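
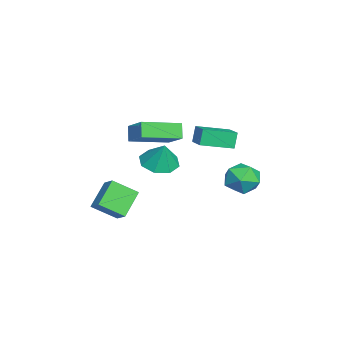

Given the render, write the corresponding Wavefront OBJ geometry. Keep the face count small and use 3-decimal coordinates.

v -2.551 -2.044 1.235
v -1.439 -1.374 2.044
v -3.313 -0.295 0.832
v -2.201 0.376 1.641
v -2.059 -1.996 0.519
v -0.947 -1.325 1.328
v -2.821 -0.246 0.116
v -1.709 0.424 0.925
v 0.002 -2.358 -3.292
v 0.136 -3.511 -2.511
v -1.056 -1.833 -2.336
v -0.922 -2.986 -1.554
v 0.642 -1.954 -2.806
v 0.776 -3.107 -2.024
v -0.416 -1.429 -1.849
v -0.282 -2.582 -1.068
v 0.465 -0.469 0.563
v 0.996 -1.208 0.54
v 0.875 -0.211 1.737
v 1.32 -0.639 0.302
v 1.144 0.029 0.217
v 0.57 0.406 0.334
v -0.065 0.27 0.586
v -0.39 -0.299 0.824
v -0.213 -0.967 0.909
v 0.361 -1.344 0.791
v -1.634 3.17 -1.356
v -0.923 3.695 -1.723
v -0.637 2.505 -0.377
v 0.074 3.03 -0.744
v -0.613 3.45 -0.227
v -1.229 3.861 -0.832
v -0.331 2.339 -1.268
v -0.947 2.75 -1.873
v -0.118 3.181 -1.669
v -0.292 3.868 -1.025
v -1.268 2.332 -1.075
v -1.442 3.019 -0.431
v -0.913 0.892 1.131
v -1.202 1.016 1.952
v -1.311 2.376 0.765
v -1.601 2.501 1.587
v 0.161 1.259 1.453
v -0.129 1.384 2.275
v -0.238 2.744 1.088
v -0.527 2.868 1.909
f 2 4 1
f 5 2 1
f 1 4 3
f 3 5 1
f 2 8 4
f 6 2 5
f 6 8 2
f 4 8 3
f 7 5 3
f 3 8 7
f 7 6 5
f 8 6 7
f 10 12 9
f 13 10 9
f 9 12 11
f 11 13 9
f 10 16 12
f 14 10 13
f 14 16 10
f 12 16 11
f 15 13 11
f 11 16 15
f 15 14 13
f 16 14 15
f 18 17 20
f 18 20 19
f 20 17 21
f 20 21 19
f 21 17 22
f 21 22 19
f 22 17 23
f 22 23 19
f 23 17 24
f 23 24 19
f 24 17 25
f 24 25 19
f 25 17 26
f 25 26 19
f 26 17 18
f 26 18 19
f 27 38 32
f 27 32 28
f 27 28 34
f 27 34 37
f 27 37 38
f 28 32 36
f 32 38 31
f 38 37 29
f 37 34 33
f 34 28 35
f 30 36 31
f 30 31 29
f 30 29 33
f 30 33 35
f 30 35 36
f 31 36 32
f 29 31 38
f 33 29 37
f 35 33 34
f 36 35 28
f 40 42 39
f 43 40 39
f 39 42 41
f 41 43 39
f 40 46 42
f 44 40 43
f 44 46 40
f 42 46 41
f 45 43 41
f 41 46 45
f 45 44 43
f 46 44 45



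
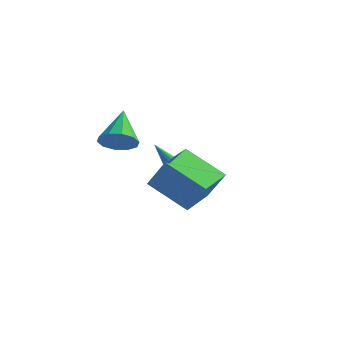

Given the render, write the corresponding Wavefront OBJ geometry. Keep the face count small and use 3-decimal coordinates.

v -0.162 3.254 -1.138
v 0.321 2.948 -0.873
v -1.378 2.886 0.658
v 0.359 3.259 -0.784
v 0.258 3.569 -0.789
v 0.044 3.795 -0.887
v -0.225 3.875 -1.053
v -0.477 3.79 -1.242
v -0.645 3.561 -1.402
v -0.683 3.249 -1.492
v -0.581 2.94 -1.487
v -0.367 2.714 -1.388
v -0.098 2.633 -1.222
v 0.154 2.719 -1.034
v -1.313 -0.303 2.141
v -0.556 -0.357 2.586
v -1.867 1.143 3.259
v -0.484 -0.01 2.173
v -0.729 0.225 1.748
v -1.197 0.258 1.473
v -1.709 0.077 1.453
v -2.07 -0.249 1.696
v -2.142 -0.596 2.109
v -1.897 -0.831 2.534
v -1.429 -0.864 2.809
v -0.917 -0.683 2.829
v 1.477 -2.918 1.524
v 2.283 -2.947 2.883
v 1.482 -1.209 1.558
v 2.288 -1.238 2.916
v 3.232 -2.902 0.484
v 4.038 -2.931 1.842
v 3.237 -1.193 0.517
v 4.043 -1.222 1.876
f 2 1 4
f 2 4 3
f 4 1 5
f 4 5 3
f 5 1 6
f 5 6 3
f 6 1 7
f 6 7 3
f 7 1 8
f 7 8 3
f 8 1 9
f 8 9 3
f 9 1 10
f 9 10 3
f 10 1 11
f 10 11 3
f 11 1 12
f 11 12 3
f 12 1 13
f 12 13 3
f 13 1 14
f 13 14 3
f 14 1 2
f 14 2 3
f 16 15 18
f 16 18 17
f 18 15 19
f 18 19 17
f 19 15 20
f 19 20 17
f 20 15 21
f 20 21 17
f 21 15 22
f 21 22 17
f 22 15 23
f 22 23 17
f 23 15 24
f 23 24 17
f 24 15 25
f 24 25 17
f 25 15 26
f 25 26 17
f 26 15 16
f 26 16 17
f 28 30 27
f 31 28 27
f 27 30 29
f 29 31 27
f 28 34 30
f 32 28 31
f 32 34 28
f 30 34 29
f 33 31 29
f 29 34 33
f 33 32 31
f 34 32 33



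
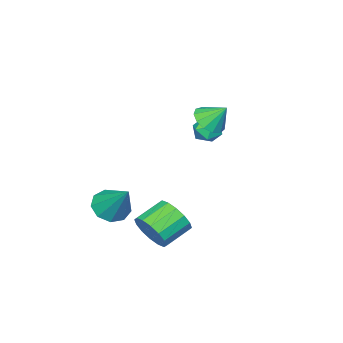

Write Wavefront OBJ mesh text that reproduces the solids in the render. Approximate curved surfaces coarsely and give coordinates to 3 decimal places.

v 2.728 -1.104 -3.857
v 3.417 -1.46 -3.709
v 3.052 0.084 -2.503
v 3.487 -1.066 -4.072
v 3.202 -0.689 -4.334
v 2.695 -0.507 -4.373
v 2.203 -0.604 -4.17
v 1.957 -0.935 -3.821
v 2.072 -1.345 -3.489
v 2.494 -1.642 -3.329
v 3.025 -1.688 -3.416
v -0.78 0.521 -0.219
v -0.09 0.51 -0.015
v -1 1.159 0.559
v -0.127 0.817 -0.278
v -0.371 1.03 -0.522
v -0.745 1.081 -0.669
v -1.131 0.954 -0.674
v -1.405 0.69 -0.534
v -1.48 0.371 -0.294
v -1.334 0.101 -0.03
v -1.011 -0.037 0.174
v -0.615 0.003 0.254
v -0.272 0.207 0.183
v -1.997 -0.033 -1.412
v -1.592 0.451 -1.3
v -1.268 -0.711 -1.12
v -0.863 -0.227 -1.008
v -1.374 -0.311 -0.63
v -1.825 0.108 -0.811
v -1.035 -0.368 -1.609
v -1.486 0.051 -1.79
v -0.997 0.244 -1.422
v -1.207 0.28 -0.817
v -1.653 -0.54 -1.603
v -1.863 -0.504 -0.998
v 3.672 1.696 -3.668
v 4.034 2.055 -3.026
v 2.95 2.262 -2.53
v 2.588 1.904 -3.172
v 3.967 2.369 -3.303
v 2.883 2.576 -2.807
v 3.821 2.503 -3.679
v 2.737 2.71 -3.183
v 3.635 2.42 -4.051
v 2.551 2.628 -3.555
v 3.459 2.144 -4.321
v 2.375 2.351 -3.825
v 3.34 1.748 -4.416
v 2.256 1.955 -3.92
v 3.31 1.338 -4.31
v 2.226 1.545 -3.814
v 3.377 1.024 -4.033
v 2.293 1.231 -3.537
v 3.523 0.89 -3.657
v 2.439 1.097 -3.161
v 3.709 0.972 -3.285
v 2.625 1.18 -2.789
v 3.885 1.249 -3.015
v 2.801 1.456 -2.519
v 4.004 1.645 -2.92
v 2.92 1.852 -2.424
f 2 1 4
f 2 4 3
f 4 1 5
f 4 5 3
f 5 1 6
f 5 6 3
f 6 1 7
f 6 7 3
f 7 1 8
f 7 8 3
f 8 1 9
f 8 9 3
f 9 1 10
f 9 10 3
f 10 1 11
f 10 11 3
f 11 1 2
f 11 2 3
f 13 12 15
f 13 15 14
f 15 12 16
f 15 16 14
f 16 12 17
f 16 17 14
f 17 12 18
f 17 18 14
f 18 12 19
f 18 19 14
f 19 12 20
f 19 20 14
f 20 12 21
f 20 21 14
f 21 12 22
f 21 22 14
f 22 12 23
f 22 23 14
f 23 12 24
f 23 24 14
f 24 12 13
f 24 13 14
f 25 36 30
f 25 30 26
f 25 26 32
f 25 32 35
f 25 35 36
f 26 30 34
f 30 36 29
f 36 35 27
f 35 32 31
f 32 26 33
f 28 34 29
f 28 29 27
f 28 27 31
f 28 31 33
f 28 33 34
f 29 34 30
f 27 29 36
f 31 27 35
f 33 31 32
f 34 33 26
f 38 37 41
f 38 41 39
f 39 41 42
f 39 42 40
f 41 37 43
f 41 43 42
f 42 43 44
f 42 44 40
f 43 37 45
f 43 45 44
f 44 45 46
f 44 46 40
f 45 37 47
f 45 47 46
f 46 47 48
f 46 48 40
f 47 37 49
f 47 49 48
f 48 49 50
f 48 50 40
f 49 37 51
f 49 51 50
f 50 51 52
f 50 52 40
f 51 37 53
f 51 53 52
f 52 53 54
f 52 54 40
f 53 37 55
f 53 55 54
f 54 55 56
f 54 56 40
f 55 37 57
f 55 57 56
f 56 57 58
f 56 58 40
f 57 37 59
f 57 59 58
f 58 59 60
f 58 60 40
f 59 37 61
f 59 61 60
f 60 61 62
f 60 62 40
f 61 37 38
f 61 38 62
f 62 38 39
f 62 39 40



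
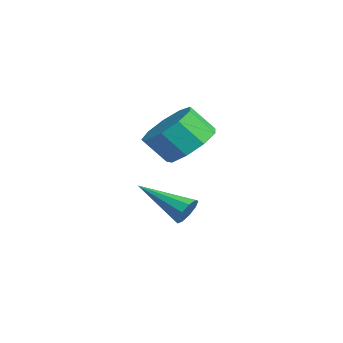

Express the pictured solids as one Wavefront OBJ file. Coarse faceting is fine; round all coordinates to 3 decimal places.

v 1.789 4.17 3.278
v 2.741 4.287 3.68
v 2.442 3.548 4.604
v 1.491 3.43 4.202
v 2.305 4.786 3.938
v 2.006 4.047 4.862
v 1.627 4.997 3.888
v 1.328 4.257 4.811
v 1.025 4.82 3.552
v 0.727 4.081 4.475
v 0.781 4.339 3.088
v 0.482 3.6 4.011
v 1.009 3.779 2.713
v 0.71 3.04 3.636
v 1.602 3.401 2.603
v 1.303 2.662 3.526
v 2.282 3.383 2.809
v 1.984 2.644 3.732
v 2.732 3.733 3.234
v 2.434 2.994 4.158
v 0.969 4.284 0.033
v 1.328 4.236 0.498
v -0.289 2.956 0.867
v 1.059 4.53 0.561
v 0.748 4.709 0.377
v 0.54 4.689 0.032
v 0.532 4.479 -0.313
v 0.729 4.178 -0.496
v 1.038 3.927 -0.431
v 1.314 3.842 -0.15
v 1.429 3.964 0.217
f 2 1 5
f 2 5 3
f 3 5 6
f 3 6 4
f 5 1 7
f 5 7 6
f 6 7 8
f 6 8 4
f 7 1 9
f 7 9 8
f 8 9 10
f 8 10 4
f 9 1 11
f 9 11 10
f 10 11 12
f 10 12 4
f 11 1 13
f 11 13 12
f 12 13 14
f 12 14 4
f 13 1 15
f 13 15 14
f 14 15 16
f 14 16 4
f 15 1 17
f 15 17 16
f 16 17 18
f 16 18 4
f 17 1 19
f 17 19 18
f 18 19 20
f 18 20 4
f 19 1 2
f 19 2 20
f 20 2 3
f 20 3 4
f 22 21 24
f 22 24 23
f 24 21 25
f 24 25 23
f 25 21 26
f 25 26 23
f 26 21 27
f 26 27 23
f 27 21 28
f 27 28 23
f 28 21 29
f 28 29 23
f 29 21 30
f 29 30 23
f 30 21 31
f 30 31 23
f 31 21 22
f 31 22 23



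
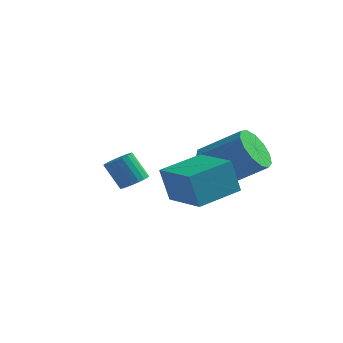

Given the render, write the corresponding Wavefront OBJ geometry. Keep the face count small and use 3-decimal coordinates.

v -1.577 1.148 -2.836
v -1.169 0.705 -2.568
v -1.914 0.728 -1.395
v -2.323 1.172 -1.664
v -1.05 0.942 -2.497
v -1.795 0.966 -1.324
v -1.022 1.215 -2.485
v -1.768 1.238 -1.312
v -1.091 1.476 -2.534
v -1.836 1.5 -1.361
v -1.244 1.681 -2.635
v -1.989 1.704 -1.462
v -1.454 1.793 -2.771
v -2.199 1.817 -1.598
v -1.685 1.794 -2.918
v -2.431 1.818 -1.745
v -1.898 1.684 -3.051
v -2.644 1.707 -1.878
v -2.056 1.48 -3.147
v -2.801 1.504 -1.974
v -2.13 1.22 -3.189
v -2.876 1.243 -2.016
v -2.109 0.947 -3.171
v -2.855 0.97 -1.998
v -1.996 0.709 -3.094
v -2.742 0.732 -1.921
v -1.811 0.546 -2.973
v -2.556 0.57 -1.8
v -1.585 0.488 -2.828
v -2.331 0.512 -1.655
v -1.358 0.545 -2.685
v -2.103 0.568 -1.512
v 0.855 -0.866 -2.55
v 0.484 -0.991 -1.009
v 1.833 0.826 -2.177
v 1.462 0.702 -0.636
v 2.558 -1.922 -2.224
v 2.187 -2.046 -0.683
v 3.536 -0.229 -1.851
v 3.165 -0.354 -0.31
v 1.328 2.211 -1.909
v 1.956 1.985 -2.757
v 3.68 2.282 -1.56
v 3.052 2.509 -0.711
v 1.861 2.586 -2.77
v 3.585 2.883 -1.573
v 1.597 3.068 -2.509
v 3.321 3.365 -1.312
v 1.247 3.278 -2.057
v 2.971 3.575 -0.86
v 0.923 3.149 -1.559
v 2.647 3.447 -0.361
v 0.728 2.723 -1.171
v 2.452 3.02 0.026
v 0.723 2.134 -1.018
v 2.447 2.432 0.18
v 0.91 1.57 -1.147
v 2.634 1.867 0.05
v 1.23 1.209 -1.518
v 2.954 1.506 -0.321
v 1.581 1.167 -2.013
v 3.305 1.464 -0.816
v 1.852 1.456 -2.475
v 3.576 1.753 -1.278
f 2 1 5
f 2 5 3
f 3 5 6
f 3 6 4
f 5 1 7
f 5 7 6
f 6 7 8
f 6 8 4
f 7 1 9
f 7 9 8
f 8 9 10
f 8 10 4
f 9 1 11
f 9 11 10
f 10 11 12
f 10 12 4
f 11 1 13
f 11 13 12
f 12 13 14
f 12 14 4
f 13 1 15
f 13 15 14
f 14 15 16
f 14 16 4
f 15 1 17
f 15 17 16
f 16 17 18
f 16 18 4
f 17 1 19
f 17 19 18
f 18 19 20
f 18 20 4
f 19 1 21
f 19 21 20
f 20 21 22
f 20 22 4
f 21 1 23
f 21 23 22
f 22 23 24
f 22 24 4
f 23 1 25
f 23 25 24
f 24 25 26
f 24 26 4
f 25 1 27
f 25 27 26
f 26 27 28
f 26 28 4
f 27 1 29
f 27 29 28
f 28 29 30
f 28 30 4
f 29 1 31
f 29 31 30
f 30 31 32
f 30 32 4
f 31 1 2
f 31 2 32
f 32 2 3
f 32 3 4
f 34 36 33
f 37 34 33
f 33 36 35
f 35 37 33
f 34 40 36
f 38 34 37
f 38 40 34
f 36 40 35
f 39 37 35
f 35 40 39
f 39 38 37
f 40 38 39
f 42 41 45
f 42 45 43
f 43 45 46
f 43 46 44
f 45 41 47
f 45 47 46
f 46 47 48
f 46 48 44
f 47 41 49
f 47 49 48
f 48 49 50
f 48 50 44
f 49 41 51
f 49 51 50
f 50 51 52
f 50 52 44
f 51 41 53
f 51 53 52
f 52 53 54
f 52 54 44
f 53 41 55
f 53 55 54
f 54 55 56
f 54 56 44
f 55 41 57
f 55 57 56
f 56 57 58
f 56 58 44
f 57 41 59
f 57 59 58
f 58 59 60
f 58 60 44
f 59 41 61
f 59 61 60
f 60 61 62
f 60 62 44
f 61 41 63
f 61 63 62
f 62 63 64
f 62 64 44
f 63 41 42
f 63 42 64
f 64 42 43
f 64 43 44



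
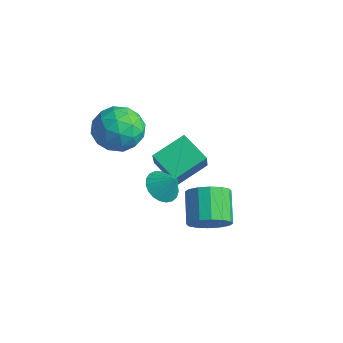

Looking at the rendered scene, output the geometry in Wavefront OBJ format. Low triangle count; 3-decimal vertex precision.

v -2.409 -0.601 -3.216
v -2.183 0.928 -2.559
v -1.076 -0.506 -3.898
v -0.85 1.024 -3.241
v -1.61 -1.344 -1.759
v -1.384 0.186 -1.102
v -0.277 -1.248 -2.441
v -0.051 0.281 -1.784
v 2.82 -2.038 -2.702
v 3.517 -1.534 -2.346
v 2.476 -0.718 -1.463
v 1.78 -1.222 -1.818
v 3.375 -1.292 -2.737
v 2.334 -0.476 -1.854
v 3.084 -1.25 -3.119
v 2.044 -0.434 -2.236
v 2.723 -1.419 -3.388
v 1.682 -0.603 -2.505
v 2.388 -1.753 -3.474
v 1.347 -0.937 -2.591
v 2.168 -2.164 -3.353
v 1.128 -1.348 -2.47
v 2.124 -2.542 -3.057
v 1.083 -1.726 -2.174
v 2.266 -2.784 -2.666
v 1.225 -1.968 -1.783
v 2.556 -2.826 -2.284
v 1.516 -2.01 -1.401
v 2.918 -2.657 -2.015
v 1.877 -1.841 -1.132
v 3.253 -2.323 -1.929
v 2.212 -1.507 -1.046
v 3.472 -1.912 -2.05
v 2.432 -1.096 -1.167
v -2.489 -1.791 -0.314
v -1.605 -1.697 0.475
v -2.755 -3.623 0.205
v -1.871 -3.529 0.994
v -2.891 -2.945 1.171
v -2.727 -1.813 0.85
v -1.633 -3.507 -0.17
v -1.469 -2.375 -0.491
v -1.077 -2.757 0.564
v -1.854 -2.409 1.393
v -2.506 -2.911 -0.713
v -3.283 -2.563 0.116
v -2.024 -1.583 0.035
v -2.336 -3.737 0.645
v -2.936 -3.394 0.749
v -2.417 -3.338 1.212
v -2.683 -1.651 0.256
v -2.163 -1.596 0.719
v -2.919 -2.329 1.128
v -2.197 -3.724 -0.039
v -1.677 -3.669 0.424
v -1.943 -1.982 -0.532
v -1.424 -1.926 -0.069
v -1.441 -2.991 -0.448
v -1.194 -2.151 0.551
v -1.35 -3.228 0.856
v -1.21 -3.215 0.172
v -1.113 -2.55 -0.017
v -1.65 -1.946 1.038
v -1.807 -3.023 1.343
v -2.406 -2.68 1.447
v -2.31 -2.015 1.259
v -1.34 -2.57 1.09
v -2.553 -2.297 -0.663
v -2.71 -3.374 -0.358
v -2.05 -3.305 -0.579
v -1.954 -2.64 -0.767
v -3.01 -2.092 -0.176
v -3.166 -3.169 0.129
v -3.247 -2.77 0.697
v -3.15 -2.105 0.508
v -3.02 -2.75 -0.41
v 1.383 -3.291 -0.573
v 1.896 -2.97 -1.08
v 1.997 -3.029 0.213
v 1.7 -2.715 -1.012
v 1.449 -2.56 -0.867
v 1.187 -2.532 -0.671
v 0.958 -2.634 -0.459
v 0.803 -2.851 -0.266
v 0.749 -3.143 -0.126
v 0.804 -3.46 -0.063
v 0.959 -3.749 -0.089
v 1.188 -3.958 -0.198
v 1.45 -4.052 -0.372
v 1.701 -4.014 -0.58
v 1.897 -3.851 -0.787
v 2.004 -3.591 -0.958
v 2.004 -3.279 -1.061
f 2 4 1
f 5 2 1
f 1 4 3
f 3 5 1
f 2 8 4
f 6 2 5
f 6 8 2
f 4 8 3
f 7 5 3
f 3 8 7
f 7 6 5
f 8 6 7
f 10 9 13
f 10 13 11
f 11 13 14
f 11 14 12
f 13 9 15
f 13 15 14
f 14 15 16
f 14 16 12
f 15 9 17
f 15 17 16
f 16 17 18
f 16 18 12
f 17 9 19
f 17 19 18
f 18 19 20
f 18 20 12
f 19 9 21
f 19 21 20
f 20 21 22
f 20 22 12
f 21 9 23
f 21 23 22
f 22 23 24
f 22 24 12
f 23 9 25
f 23 25 24
f 24 25 26
f 24 26 12
f 25 9 27
f 25 27 26
f 26 27 28
f 26 28 12
f 27 9 29
f 27 29 28
f 28 29 30
f 28 30 12
f 29 9 31
f 29 31 30
f 30 31 32
f 30 32 12
f 31 9 33
f 31 33 32
f 32 33 34
f 32 34 12
f 33 9 10
f 33 10 34
f 34 10 11
f 34 11 12
f 35 72 51
f 72 46 75
f 51 75 40
f 72 75 51
f 35 51 47
f 51 40 52
f 47 52 36
f 51 52 47
f 35 47 56
f 47 36 57
f 56 57 42
f 47 57 56
f 35 56 68
f 56 42 71
f 68 71 45
f 56 71 68
f 35 68 72
f 68 45 76
f 72 76 46
f 68 76 72
f 36 52 63
f 52 40 66
f 63 66 44
f 52 66 63
f 40 75 53
f 75 46 74
f 53 74 39
f 75 74 53
f 46 76 73
f 76 45 69
f 73 69 37
f 76 69 73
f 45 71 70
f 71 42 58
f 70 58 41
f 71 58 70
f 42 57 62
f 57 36 59
f 62 59 43
f 57 59 62
f 38 64 50
f 64 44 65
f 50 65 39
f 64 65 50
f 38 50 48
f 50 39 49
f 48 49 37
f 50 49 48
f 38 48 55
f 48 37 54
f 55 54 41
f 48 54 55
f 38 55 60
f 55 41 61
f 60 61 43
f 55 61 60
f 38 60 64
f 60 43 67
f 64 67 44
f 60 67 64
f 39 65 53
f 65 44 66
f 53 66 40
f 65 66 53
f 37 49 73
f 49 39 74
f 73 74 46
f 49 74 73
f 41 54 70
f 54 37 69
f 70 69 45
f 54 69 70
f 43 61 62
f 61 41 58
f 62 58 42
f 61 58 62
f 44 67 63
f 67 43 59
f 63 59 36
f 67 59 63
f 78 77 80
f 78 80 79
f 80 77 81
f 80 81 79
f 81 77 82
f 81 82 79
f 82 77 83
f 82 83 79
f 83 77 84
f 83 84 79
f 84 77 85
f 84 85 79
f 85 77 86
f 85 86 79
f 86 77 87
f 86 87 79
f 87 77 88
f 87 88 79
f 88 77 89
f 88 89 79
f 89 77 90
f 89 90 79
f 90 77 91
f 90 91 79
f 91 77 92
f 91 92 79
f 92 77 93
f 92 93 79
f 93 77 78
f 93 78 79



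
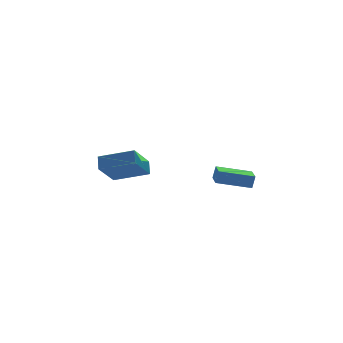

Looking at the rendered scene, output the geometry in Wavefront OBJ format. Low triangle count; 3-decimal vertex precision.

v -4.633 2.032 -2.02
v -4.343 2.673 -1.411
v -3.365 2.803 -3.435
v -3.075 3.443 -2.826
v -3.125 0.737 -1.374
v -2.835 1.377 -0.765
v -1.857 1.507 -2.789
v -1.567 2.148 -2.18
v 1.833 0.916 -4.056
v 2.056 0.962 -3.258
v 2.348 2.113 -4.269
v 2.571 2.158 -3.471
v 3.629 0.062 -4.509
v 3.852 0.107 -3.711
v 4.144 1.258 -4.722
v 4.367 1.304 -3.924
f 2 4 1
f 5 2 1
f 1 4 3
f 3 5 1
f 2 8 4
f 6 2 5
f 6 8 2
f 4 8 3
f 7 5 3
f 3 8 7
f 7 6 5
f 8 6 7
f 10 12 9
f 13 10 9
f 9 12 11
f 11 13 9
f 10 16 12
f 14 10 13
f 14 16 10
f 12 16 11
f 15 13 11
f 11 16 15
f 15 14 13
f 16 14 15



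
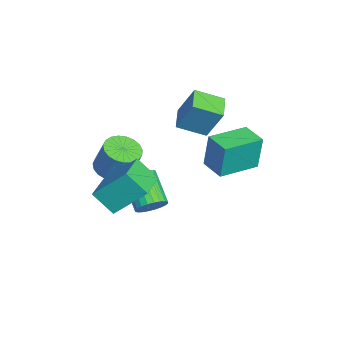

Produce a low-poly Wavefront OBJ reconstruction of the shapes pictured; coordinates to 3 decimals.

v 0.482 -1.104 -2.534
v 0.804 -0.706 -1.907
v -0.66 -1.237 -0.818
v -0.982 -1.636 -1.446
v 0.625 -0.48 -2.038
v -0.839 -1.012 -0.949
v 0.424 -0.35 -2.244
v -1.04 -0.882 -1.156
v 0.232 -0.335 -2.495
v -1.232 -0.866 -1.407
v 0.078 -0.437 -2.751
v -1.386 -0.968 -1.663
v -0.014 -0.64 -2.975
v -1.478 -1.171 -1.887
v -0.031 -0.914 -3.131
v -1.495 -1.446 -2.043
v 0.03 -1.217 -3.197
v -1.434 -1.749 -2.109
v 0.16 -1.503 -3.162
v -1.304 -2.034 -2.073
v 0.339 -1.728 -3.031
v -1.125 -2.26 -1.942
v 0.54 -1.858 -2.824
v -0.924 -2.39 -1.736
v 0.732 -1.874 -2.573
v -0.732 -2.405 -1.485
v 0.886 -1.772 -2.317
v -0.578 -2.303 -1.229
v 0.978 -1.569 -2.093
v -0.486 -2.1 -1.005
v 0.995 -1.294 -1.937
v -0.469 -1.826 -0.849
v 0.934 -0.991 -1.871
v -0.53 -1.523 -0.783
v 1.551 -2.338 -1.002
v 1.096 -3.268 -0.001
v 1.724 -0.822 0.484
v 1.27 -1.752 1.485
v 3.29 -2.848 -0.685
v 2.836 -3.778 0.316
v 3.464 -1.332 0.801
v 3.009 -2.262 1.802
v -1.249 -2.887 -1.024
v -0.375 -3.242 -1.138
v 0.043 -2.728 0.471
v -0.831 -2.373 0.584
v -0.331 -2.872 -1.268
v 0.087 -2.357 0.341
v -0.446 -2.504 -1.356
v -0.027 -1.99 0.253
v -0.699 -2.203 -1.386
v -0.281 -1.688 0.222
v -1.047 -2.019 -1.354
v -0.629 -1.505 0.254
v -1.431 -1.986 -1.265
v -1.012 -1.472 0.344
v -1.783 -2.109 -1.134
v -1.364 -1.595 0.474
v -2.043 -2.366 -0.985
v -1.624 -1.852 0.624
v -2.165 -2.714 -0.842
v -1.747 -2.199 0.767
v -2.129 -3.091 -0.73
v -1.711 -2.576 0.878
v -1.941 -3.433 -0.67
v -1.523 -2.919 0.939
v -1.634 -3.681 -0.671
v -1.215 -3.166 0.938
v -1.259 -3.791 -0.733
v -0.841 -3.277 0.876
v -0.884 -3.745 -0.845
v -0.465 -3.231 0.764
v -0.571 -3.551 -0.988
v -0.152 -3.037 0.62
v -2.415 0.204 2.08
v -1.971 0.954 3.791
v -2.394 1.621 1.453
v -1.95 2.371 3.164
v -1.17 0.069 1.816
v -0.726 0.819 3.527
v -1.149 1.486 1.189
v -0.705 2.236 2.9
v 1.757 1.208 1.447
v 1.752 1.413 3.266
v 0.662 2.953 1.247
v 0.657 3.158 3.066
v 2.843 1.882 1.374
v 2.838 2.087 3.193
v 1.748 3.627 1.174
v 1.743 3.832 2.993
f 2 1 5
f 2 5 3
f 3 5 6
f 3 6 4
f 5 1 7
f 5 7 6
f 6 7 8
f 6 8 4
f 7 1 9
f 7 9 8
f 8 9 10
f 8 10 4
f 9 1 11
f 9 11 10
f 10 11 12
f 10 12 4
f 11 1 13
f 11 13 12
f 12 13 14
f 12 14 4
f 13 1 15
f 13 15 14
f 14 15 16
f 14 16 4
f 15 1 17
f 15 17 16
f 16 17 18
f 16 18 4
f 17 1 19
f 17 19 18
f 18 19 20
f 18 20 4
f 19 1 21
f 19 21 20
f 20 21 22
f 20 22 4
f 21 1 23
f 21 23 22
f 22 23 24
f 22 24 4
f 23 1 25
f 23 25 24
f 24 25 26
f 24 26 4
f 25 1 27
f 25 27 26
f 26 27 28
f 26 28 4
f 27 1 29
f 27 29 28
f 28 29 30
f 28 30 4
f 29 1 31
f 29 31 30
f 30 31 32
f 30 32 4
f 31 1 33
f 31 33 32
f 32 33 34
f 32 34 4
f 33 1 2
f 33 2 34
f 34 2 3
f 34 3 4
f 36 38 35
f 39 36 35
f 35 38 37
f 37 39 35
f 36 42 38
f 40 36 39
f 40 42 36
f 38 42 37
f 41 39 37
f 37 42 41
f 41 40 39
f 42 40 41
f 44 43 47
f 44 47 45
f 45 47 48
f 45 48 46
f 47 43 49
f 47 49 48
f 48 49 50
f 48 50 46
f 49 43 51
f 49 51 50
f 50 51 52
f 50 52 46
f 51 43 53
f 51 53 52
f 52 53 54
f 52 54 46
f 53 43 55
f 53 55 54
f 54 55 56
f 54 56 46
f 55 43 57
f 55 57 56
f 56 57 58
f 56 58 46
f 57 43 59
f 57 59 58
f 58 59 60
f 58 60 46
f 59 43 61
f 59 61 60
f 60 61 62
f 60 62 46
f 61 43 63
f 61 63 62
f 62 63 64
f 62 64 46
f 63 43 65
f 63 65 64
f 64 65 66
f 64 66 46
f 65 43 67
f 65 67 66
f 66 67 68
f 66 68 46
f 67 43 69
f 67 69 68
f 68 69 70
f 68 70 46
f 69 43 71
f 69 71 70
f 70 71 72
f 70 72 46
f 71 43 73
f 71 73 72
f 72 73 74
f 72 74 46
f 73 43 44
f 73 44 74
f 74 44 45
f 74 45 46
f 76 78 75
f 79 76 75
f 75 78 77
f 77 79 75
f 76 82 78
f 80 76 79
f 80 82 76
f 78 82 77
f 81 79 77
f 77 82 81
f 81 80 79
f 82 80 81
f 84 86 83
f 87 84 83
f 83 86 85
f 85 87 83
f 84 90 86
f 88 84 87
f 88 90 84
f 86 90 85
f 89 87 85
f 85 90 89
f 89 88 87
f 90 88 89



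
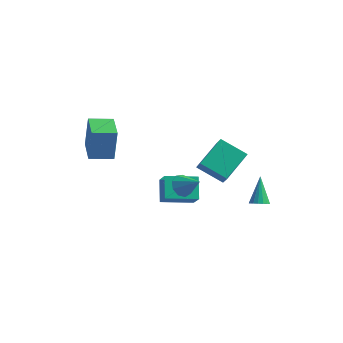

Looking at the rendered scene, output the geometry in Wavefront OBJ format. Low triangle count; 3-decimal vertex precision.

v 0.997 -1.256 -1.074
v 1.41 -1.126 -1.611
v 2.023 -1.424 -0.326
v 1.31 -0.725 -1.384
v 1.064 -0.572 -1.011
v 0.787 -0.739 -0.668
v 0.608 -1.148 -0.514
v 0.611 -1.607 -0.623
v 0.795 -1.902 -0.942
v 1.074 -1.895 -1.323
v 1.317 -1.588 -1.587
v 3.573 2.663 -4.346
v 3.901 2.355 -4.03
v 3.187 3.637 -2.994
v 4.06 2.544 -4.12
v 4.108 2.76 -4.263
v 4.033 2.954 -4.424
v 3.853 3.081 -4.567
v 3.608 3.113 -4.66
v 3.356 3.041 -4.68
v 3.153 2.883 -4.624
v 3.046 2.674 -4.504
v 3.061 2.463 -4.348
v 3.192 2.297 -4.191
v 3.411 2.216 -4.069
v 3.667 2.236 -4.011
v -3.436 -2.724 0.565
v -3.339 -2.505 2.379
v -4.378 -1.29 0.442
v -4.281 -1.071 2.256
v -2.359 -2.029 0.424
v -2.262 -1.81 2.238
v -3.301 -0.595 0.301
v -3.204 -0.376 2.115
v 0.456 1.635 -1.783
v 0.863 3.278 -0.855
v 1.92 1.713 -2.562
v 2.327 3.356 -1.634
v 0.933 1.044 -0.946
v 1.34 2.687 -0.018
v 2.397 1.122 -1.725
v 2.804 2.765 -0.797
v -0.839 0.012 -3.804
v -0.254 -0.624 -2.888
v -1.302 0.949 -2.858
v -0.716 0.314 -1.942
v 0.616 0.986 -4.058
v 1.202 0.351 -3.142
v 0.154 1.924 -3.112
v 0.739 1.288 -2.196
f 2 1 4
f 2 4 3
f 4 1 5
f 4 5 3
f 5 1 6
f 5 6 3
f 6 1 7
f 6 7 3
f 7 1 8
f 7 8 3
f 8 1 9
f 8 9 3
f 9 1 10
f 9 10 3
f 10 1 11
f 10 11 3
f 11 1 2
f 11 2 3
f 13 12 15
f 13 15 14
f 15 12 16
f 15 16 14
f 16 12 17
f 16 17 14
f 17 12 18
f 17 18 14
f 18 12 19
f 18 19 14
f 19 12 20
f 19 20 14
f 20 12 21
f 20 21 14
f 21 12 22
f 21 22 14
f 22 12 23
f 22 23 14
f 23 12 24
f 23 24 14
f 24 12 25
f 24 25 14
f 25 12 26
f 25 26 14
f 26 12 13
f 26 13 14
f 28 30 27
f 31 28 27
f 27 30 29
f 29 31 27
f 28 34 30
f 32 28 31
f 32 34 28
f 30 34 29
f 33 31 29
f 29 34 33
f 33 32 31
f 34 32 33
f 36 38 35
f 39 36 35
f 35 38 37
f 37 39 35
f 36 42 38
f 40 36 39
f 40 42 36
f 38 42 37
f 41 39 37
f 37 42 41
f 41 40 39
f 42 40 41
f 44 46 43
f 47 44 43
f 43 46 45
f 45 47 43
f 44 50 46
f 48 44 47
f 48 50 44
f 46 50 45
f 49 47 45
f 45 50 49
f 49 48 47
f 50 48 49



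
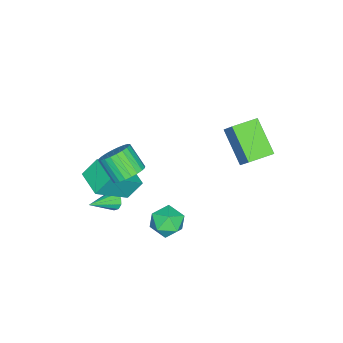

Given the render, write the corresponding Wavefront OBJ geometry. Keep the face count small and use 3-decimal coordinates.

v -0.887 -1.625 -1.594
v -1.383 -1.123 -0.75
v -0.073 -0.559 -1.749
v -0.569 -0.057 -0.905
v 0.489 -2.483 -0.275
v -0.007 -1.981 0.569
v 1.303 -1.417 -0.43
v 0.807 -0.915 0.414
v -0.534 -1.501 -2.917
v -0.251 -1.346 -3.311
v 0.674 -2.099 -2.283
v -0.251 -1.117 -3.095
v -0.359 -1.034 -2.811
v -0.535 -1.13 -2.567
v -0.71 -1.368 -2.457
v -0.818 -1.657 -2.523
v -0.818 -1.886 -2.739
v -0.71 -1.968 -3.023
v -0.534 -1.872 -3.267
v -0.359 -1.635 -3.377
v 1.531 0.368 2.106
v 2.104 -0.092 1.875
v 1.781 -0.949 2.784
v 1.209 -0.488 3.014
v 2.243 0.075 2.082
v 1.92 -0.781 2.991
v 2.274 0.287 2.293
v 1.951 -0.569 3.202
v 2.191 0.512 2.475
v 1.869 -0.345 3.384
v 2.009 0.714 2.601
v 1.686 -0.142 3.51
v 1.753 0.864 2.651
v 1.431 0.007 3.56
v 1.464 0.938 2.619
v 1.141 0.082 3.528
v 1.185 0.926 2.508
v 0.862 0.069 3.417
v 0.959 0.829 2.336
v 0.636 -0.028 3.245
v 0.82 0.661 2.129
v 0.497 -0.195 3.038
v 0.789 0.449 1.918
v 0.466 -0.407 2.827
v 0.871 0.225 1.736
v 0.549 -0.632 2.645
v 1.054 0.022 1.61
v 0.731 -0.834 2.519
v 1.309 -0.127 1.56
v 0.987 -0.984 2.469
v 1.599 -0.202 1.592
v 1.276 -1.058 2.501
v 1.878 -0.189 1.703
v 1.555 -1.046 2.612
v 0.837 2.49 -1.664
v 1.561 2.037 -1.782
v 0.539 1.723 -0.538
v 1.263 1.27 -0.656
v 1.307 2.095 -0.412
v 1.491 2.569 -1.108
v 0.609 1.191 -1.212
v 0.793 1.665 -1.908
v 1.42 1.233 -1.503
v 1.851 1.793 -1.008
v 0.249 1.967 -1.312
v 0.68 2.527 -0.817
v -5.039 3.051 0.802
v -4.625 3.613 1.69
v -4.104 4.266 -0.403
v -3.69 4.828 0.485
v -4.01 2.272 0.815
v -3.596 2.834 1.703
v -3.075 3.487 -0.39
v -2.661 4.049 0.498
f 2 4 1
f 5 2 1
f 1 4 3
f 3 5 1
f 2 8 4
f 6 2 5
f 6 8 2
f 4 8 3
f 7 5 3
f 3 8 7
f 7 6 5
f 8 6 7
f 10 9 12
f 10 12 11
f 12 9 13
f 12 13 11
f 13 9 14
f 13 14 11
f 14 9 15
f 14 15 11
f 15 9 16
f 15 16 11
f 16 9 17
f 16 17 11
f 17 9 18
f 17 18 11
f 18 9 19
f 18 19 11
f 19 9 20
f 19 20 11
f 20 9 10
f 20 10 11
f 22 21 25
f 22 25 23
f 23 25 26
f 23 26 24
f 25 21 27
f 25 27 26
f 26 27 28
f 26 28 24
f 27 21 29
f 27 29 28
f 28 29 30
f 28 30 24
f 29 21 31
f 29 31 30
f 30 31 32
f 30 32 24
f 31 21 33
f 31 33 32
f 32 33 34
f 32 34 24
f 33 21 35
f 33 35 34
f 34 35 36
f 34 36 24
f 35 21 37
f 35 37 36
f 36 37 38
f 36 38 24
f 37 21 39
f 37 39 38
f 38 39 40
f 38 40 24
f 39 21 41
f 39 41 40
f 40 41 42
f 40 42 24
f 41 21 43
f 41 43 42
f 42 43 44
f 42 44 24
f 43 21 45
f 43 45 44
f 44 45 46
f 44 46 24
f 45 21 47
f 45 47 46
f 46 47 48
f 46 48 24
f 47 21 49
f 47 49 48
f 48 49 50
f 48 50 24
f 49 21 51
f 49 51 50
f 50 51 52
f 50 52 24
f 51 21 53
f 51 53 52
f 52 53 54
f 52 54 24
f 53 21 22
f 53 22 54
f 54 22 23
f 54 23 24
f 55 66 60
f 55 60 56
f 55 56 62
f 55 62 65
f 55 65 66
f 56 60 64
f 60 66 59
f 66 65 57
f 65 62 61
f 62 56 63
f 58 64 59
f 58 59 57
f 58 57 61
f 58 61 63
f 58 63 64
f 59 64 60
f 57 59 66
f 61 57 65
f 63 61 62
f 64 63 56
f 68 70 67
f 71 68 67
f 67 70 69
f 69 71 67
f 68 74 70
f 72 68 71
f 72 74 68
f 70 74 69
f 73 71 69
f 69 74 73
f 73 72 71
f 74 72 73



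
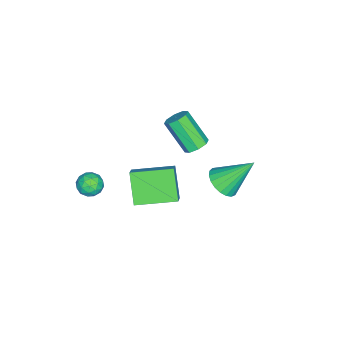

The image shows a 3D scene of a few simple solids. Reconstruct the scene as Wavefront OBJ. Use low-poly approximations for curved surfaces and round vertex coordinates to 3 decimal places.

v -0.805 -2.237 1.209
v -0.081 -2.001 1.809
v -1.685 -0.275 1.498
v -0.961 -0.039 2.098
v 0.181 -1.581 -0.238
v 0.905 -1.345 0.362
v -0.699 0.381 0.051
v 0.025 0.617 0.651
v 0.785 -3.283 1.893
v 1.276 -3.041 2.37
v 1.644 -3.759 1.25
v 2.135 -3.517 1.727
v 1.676 -4.047 1.915
v 1.145 -3.753 2.313
v 1.775 -3.047 1.307
v 1.244 -2.753 1.705
v 1.888 -2.896 2.008
v 1.827 -3.514 2.383
v 1.093 -3.286 1.237
v 1.032 -3.904 1.612
v 0.955 -3.12 2.188
v 1.965 -3.68 1.432
v 1.695 -3.991 1.543
v 1.984 -3.849 1.823
v 0.878 -3.538 2.154
v 1.167 -3.397 2.435
v 1.402 -3.988 2.167
v 1.753 -3.403 1.185
v 2.042 -3.262 1.466
v 0.936 -2.951 1.797
v 1.225 -2.809 2.077
v 1.518 -2.812 1.453
v 1.603 -2.893 2.256
v 2.108 -3.173 1.877
v 1.896 -2.896 1.631
v 1.584 -2.723 1.865
v 1.567 -3.256 2.476
v 2.072 -3.536 2.098
v 1.802 -3.847 2.209
v 1.49 -3.674 2.442
v 1.927 -3.17 2.263
v 0.848 -3.264 1.522
v 1.353 -3.544 1.144
v 1.43 -3.126 1.178
v 1.118 -2.953 1.411
v 0.812 -3.627 1.743
v 1.317 -3.907 1.364
v 1.336 -4.077 1.755
v 1.024 -3.904 1.989
v 0.993 -3.63 1.357
v -0.407 2.744 2.778
v 0.377 3.214 2.674
v -0.993 4.076 4.362
v 0.142 3.397 2.433
v -0.187 3.467 2.252
v -0.555 3.411 2.163
v -0.897 3.241 2.179
v -1.154 2.985 2.299
v -1.282 2.687 2.502
v -1.259 2.399 2.753
v -1.088 2.171 3.008
v -0.799 2.042 3.224
v -0.443 2.034 3.362
v -0.08 2.15 3.4
v 0.226 2.368 3.33
v 0.423 2.651 3.164
v 0.477 2.951 2.932
v -3.409 0.154 1.609
v -2.95 -0.291 1.35
v -3.312 -1.56 2.893
v -3.771 -1.114 3.151
v -2.731 0.054 1.685
v -3.093 -1.215 3.228
v -2.909 0.457 1.975
v -3.271 -0.811 3.518
v -3.38 0.684 2.051
v -3.742 -0.585 3.593
v -3.868 0.6 1.867
v -4.23 -0.669 3.41
v -4.087 0.255 1.532
v -4.449 -1.014 3.075
v -3.909 -0.149 1.242
v -4.271 -1.417 2.785
v -3.438 -0.375 1.167
v -3.8 -1.644 2.709
f 2 4 1
f 5 2 1
f 1 4 3
f 3 5 1
f 2 8 4
f 6 2 5
f 6 8 2
f 4 8 3
f 7 5 3
f 3 8 7
f 7 6 5
f 8 6 7
f 9 46 25
f 46 20 49
f 25 49 14
f 46 49 25
f 9 25 21
f 25 14 26
f 21 26 10
f 25 26 21
f 9 21 30
f 21 10 31
f 30 31 16
f 21 31 30
f 9 30 42
f 30 16 45
f 42 45 19
f 30 45 42
f 9 42 46
f 42 19 50
f 46 50 20
f 42 50 46
f 10 26 37
f 26 14 40
f 37 40 18
f 26 40 37
f 14 49 27
f 49 20 48
f 27 48 13
f 49 48 27
f 20 50 47
f 50 19 43
f 47 43 11
f 50 43 47
f 19 45 44
f 45 16 32
f 44 32 15
f 45 32 44
f 16 31 36
f 31 10 33
f 36 33 17
f 31 33 36
f 12 38 24
f 38 18 39
f 24 39 13
f 38 39 24
f 12 24 22
f 24 13 23
f 22 23 11
f 24 23 22
f 12 22 29
f 22 11 28
f 29 28 15
f 22 28 29
f 12 29 34
f 29 15 35
f 34 35 17
f 29 35 34
f 12 34 38
f 34 17 41
f 38 41 18
f 34 41 38
f 13 39 27
f 39 18 40
f 27 40 14
f 39 40 27
f 11 23 47
f 23 13 48
f 47 48 20
f 23 48 47
f 15 28 44
f 28 11 43
f 44 43 19
f 28 43 44
f 17 35 36
f 35 15 32
f 36 32 16
f 35 32 36
f 18 41 37
f 41 17 33
f 37 33 10
f 41 33 37
f 52 51 54
f 52 54 53
f 54 51 55
f 54 55 53
f 55 51 56
f 55 56 53
f 56 51 57
f 56 57 53
f 57 51 58
f 57 58 53
f 58 51 59
f 58 59 53
f 59 51 60
f 59 60 53
f 60 51 61
f 60 61 53
f 61 51 62
f 61 62 53
f 62 51 63
f 62 63 53
f 63 51 64
f 63 64 53
f 64 51 65
f 64 65 53
f 65 51 66
f 65 66 53
f 66 51 67
f 66 67 53
f 67 51 52
f 67 52 53
f 69 68 72
f 69 72 70
f 70 72 73
f 70 73 71
f 72 68 74
f 72 74 73
f 73 74 75
f 73 75 71
f 74 68 76
f 74 76 75
f 75 76 77
f 75 77 71
f 76 68 78
f 76 78 77
f 77 78 79
f 77 79 71
f 78 68 80
f 78 80 79
f 79 80 81
f 79 81 71
f 80 68 82
f 80 82 81
f 81 82 83
f 81 83 71
f 82 68 84
f 82 84 83
f 83 84 85
f 83 85 71
f 84 68 69
f 84 69 85
f 85 69 70
f 85 70 71



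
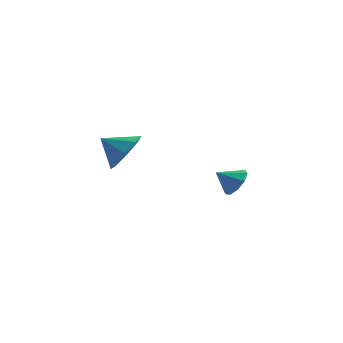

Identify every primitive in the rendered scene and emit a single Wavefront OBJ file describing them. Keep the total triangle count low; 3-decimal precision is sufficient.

v 1.225 -3.025 2.834
v 1.806 -3.321 3.593
v 0.235 -3.195 3.526
v 1.68 -2.566 3.598
v 1.287 -2.08 3.156
v 0.859 -2.147 2.525
v 0.645 -2.729 2.076
v 0.771 -3.484 2.071
v 1.163 -3.97 2.513
v 1.592 -3.903 3.143
v 4.058 1.981 -0.557
v 4.56 1.534 -0.203
v 3.302 1.619 0.057
v 4.534 1.995 0.036
v 4.284 2.449 -0.003
v 3.93 2.685 -0.301
v 3.635 2.591 -0.719
v 3.538 2.212 -1.061
v 3.685 1.724 -1.168
v 4.007 1.357 -0.988
v 4.352 1.282 -0.608
f 2 1 4
f 2 4 3
f 4 1 5
f 4 5 3
f 5 1 6
f 5 6 3
f 6 1 7
f 6 7 3
f 7 1 8
f 7 8 3
f 8 1 9
f 8 9 3
f 9 1 10
f 9 10 3
f 10 1 2
f 10 2 3
f 12 11 14
f 12 14 13
f 14 11 15
f 14 15 13
f 15 11 16
f 15 16 13
f 16 11 17
f 16 17 13
f 17 11 18
f 17 18 13
f 18 11 19
f 18 19 13
f 19 11 20
f 19 20 13
f 20 11 21
f 20 21 13
f 21 11 12
f 21 12 13



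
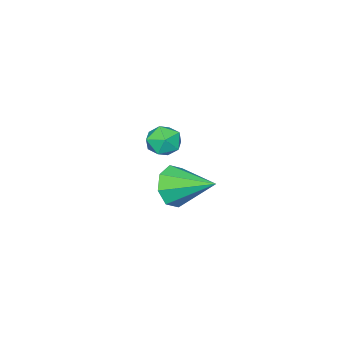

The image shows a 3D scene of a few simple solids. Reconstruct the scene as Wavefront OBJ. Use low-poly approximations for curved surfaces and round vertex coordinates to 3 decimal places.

v 1.135 2.497 3.272
v 1.7 2.204 4.157
v 0.785 4.463 4.148
v 2.182 2.55 3.571
v 2.05 2.866 2.81
v 1.383 2.965 2.32
v 0.57 2.791 2.388
v 0.088 2.444 2.974
v 0.219 2.128 3.735
v 0.887 2.029 4.225
v -3.374 -1.254 2.763
v -2.428 -1.249 2.725
v -3.412 -2.331 1.675
v -2.466 -2.326 1.637
v -2.908 -2.667 2.402
v -2.884 -2.002 3.074
v -2.956 -1.578 1.326
v -2.932 -0.913 1.998
v -2.17 -1.45 1.837
v -2.14 -2.123 2.502
v -3.7 -1.457 1.898
v -3.67 -2.13 2.563
f 2 1 4
f 2 4 3
f 4 1 5
f 4 5 3
f 5 1 6
f 5 6 3
f 6 1 7
f 6 7 3
f 7 1 8
f 7 8 3
f 8 1 9
f 8 9 3
f 9 1 10
f 9 10 3
f 10 1 2
f 10 2 3
f 11 22 16
f 11 16 12
f 11 12 18
f 11 18 21
f 11 21 22
f 12 16 20
f 16 22 15
f 22 21 13
f 21 18 17
f 18 12 19
f 14 20 15
f 14 15 13
f 14 13 17
f 14 17 19
f 14 19 20
f 15 20 16
f 13 15 22
f 17 13 21
f 19 17 18
f 20 19 12



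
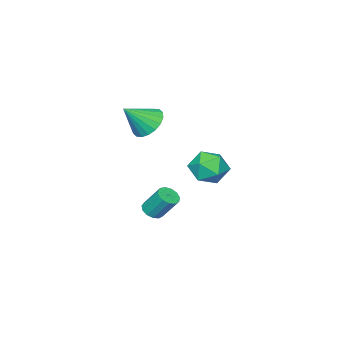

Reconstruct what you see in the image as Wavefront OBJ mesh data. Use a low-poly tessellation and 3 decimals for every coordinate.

v -1.028 -1.839 3.09
v -0.384 -1.945 2.414
v 0.068 -2.321 4.21
v -0.33 -1.548 2.532
v -0.414 -1.208 2.761
v -0.62 -0.993 3.055
v -0.907 -0.945 3.356
v -1.217 -1.075 3.604
v -1.491 -1.356 3.75
v -1.672 -1.732 3.766
v -1.726 -2.13 3.648
v -1.642 -2.47 3.419
v -1.436 -2.685 3.125
v -1.15 -2.732 2.824
v -0.839 -2.603 2.576
v -0.566 -2.322 2.429
v 1.528 0.789 -0.567
v 2.057 0.687 -0.412
v 1.88 1.488 0.722
v 1.352 1.591 0.567
v 2.066 0.945 -0.593
v 1.889 1.746 0.541
v 1.904 1.154 -0.766
v 1.728 1.955 0.368
v 1.623 1.247 -0.876
v 1.447 2.048 0.259
v 1.312 1.195 -0.887
v 1.136 1.996 0.247
v 1.07 1.014 -0.797
v 0.893 1.815 0.337
v 0.973 0.762 -0.634
v 0.796 1.563 0.5
v 1.052 0.518 -0.45
v 0.876 1.32 0.685
v 1.283 0.361 -0.303
v 1.107 1.162 0.832
v 1.591 0.34 -0.239
v 1.415 1.141 0.895
v 1.88 0.461 -0.28
v 1.703 1.262 0.854
v 0.666 4.487 2.949
v 1.622 4.621 3.005
v 0.878 2.939 3.035
v 1.834 3.073 3.091
v 1.265 3.338 3.827
v 1.135 4.295 3.774
v 1.365 3.265 2.266
v 1.235 4.222 2.213
v 2.055 3.866 2.582
v 1.993 3.911 3.547
v 0.507 3.649 2.493
v 0.445 3.694 3.458
f 2 1 4
f 2 4 3
f 4 1 5
f 4 5 3
f 5 1 6
f 5 6 3
f 6 1 7
f 6 7 3
f 7 1 8
f 7 8 3
f 8 1 9
f 8 9 3
f 9 1 10
f 9 10 3
f 10 1 11
f 10 11 3
f 11 1 12
f 11 12 3
f 12 1 13
f 12 13 3
f 13 1 14
f 13 14 3
f 14 1 15
f 14 15 3
f 15 1 16
f 15 16 3
f 16 1 2
f 16 2 3
f 18 17 21
f 18 21 19
f 19 21 22
f 19 22 20
f 21 17 23
f 21 23 22
f 22 23 24
f 22 24 20
f 23 17 25
f 23 25 24
f 24 25 26
f 24 26 20
f 25 17 27
f 25 27 26
f 26 27 28
f 26 28 20
f 27 17 29
f 27 29 28
f 28 29 30
f 28 30 20
f 29 17 31
f 29 31 30
f 30 31 32
f 30 32 20
f 31 17 33
f 31 33 32
f 32 33 34
f 32 34 20
f 33 17 35
f 33 35 34
f 34 35 36
f 34 36 20
f 35 17 37
f 35 37 36
f 36 37 38
f 36 38 20
f 37 17 39
f 37 39 38
f 38 39 40
f 38 40 20
f 39 17 18
f 39 18 40
f 40 18 19
f 40 19 20
f 41 52 46
f 41 46 42
f 41 42 48
f 41 48 51
f 41 51 52
f 42 46 50
f 46 52 45
f 52 51 43
f 51 48 47
f 48 42 49
f 44 50 45
f 44 45 43
f 44 43 47
f 44 47 49
f 44 49 50
f 45 50 46
f 43 45 52
f 47 43 51
f 49 47 48
f 50 49 42



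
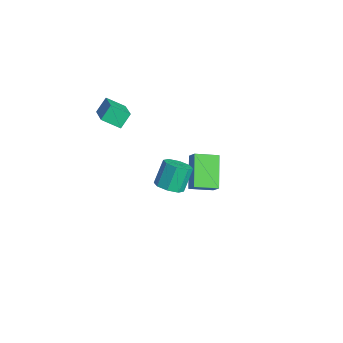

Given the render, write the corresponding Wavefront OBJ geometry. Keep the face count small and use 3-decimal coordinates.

v -4.446 -1.729 3.371
v -4.711 -1.074 4.148
v -3.964 -0.797 2.749
v -4.229 -0.142 3.525
v -2.671 -2.058 4.255
v -2.936 -1.403 5.031
v -2.189 -1.126 3.632
v -2.454 -0.471 4.409
v 3.409 -0.548 3.353
v 3.851 0.091 3.163
v 3.414 0.767 4.417
v 2.971 0.128 4.607
v 3.28 0.128 2.944
v 2.843 0.804 4.198
v 2.785 -0.231 2.965
v 2.348 0.445 4.219
v 2.655 -0.776 3.213
v 2.217 -0.1 4.467
v 2.966 -1.187 3.543
v 2.529 -0.511 4.797
v 3.537 -1.224 3.762
v 3.1 -0.548 5.016
v 4.032 -0.865 3.741
v 3.595 -0.189 4.995
v 4.163 -0.32 3.493
v 3.725 0.356 4.747
v -3.132 3.119 -0.928
v -2.528 3.204 -0.253
v -2.894 4.487 -1.312
v -2.29 4.571 -0.637
v -1.55 2.469 -2.263
v -0.946 2.553 -1.588
v -1.312 3.836 -2.647
v -0.708 3.921 -1.972
f 2 4 1
f 5 2 1
f 1 4 3
f 3 5 1
f 2 8 4
f 6 2 5
f 6 8 2
f 4 8 3
f 7 5 3
f 3 8 7
f 7 6 5
f 8 6 7
f 10 9 13
f 10 13 11
f 11 13 14
f 11 14 12
f 13 9 15
f 13 15 14
f 14 15 16
f 14 16 12
f 15 9 17
f 15 17 16
f 16 17 18
f 16 18 12
f 17 9 19
f 17 19 18
f 18 19 20
f 18 20 12
f 19 9 21
f 19 21 20
f 20 21 22
f 20 22 12
f 21 9 23
f 21 23 22
f 22 23 24
f 22 24 12
f 23 9 25
f 23 25 24
f 24 25 26
f 24 26 12
f 25 9 10
f 25 10 26
f 26 10 11
f 26 11 12
f 28 30 27
f 31 28 27
f 27 30 29
f 29 31 27
f 28 34 30
f 32 28 31
f 32 34 28
f 30 34 29
f 33 31 29
f 29 34 33
f 33 32 31
f 34 32 33



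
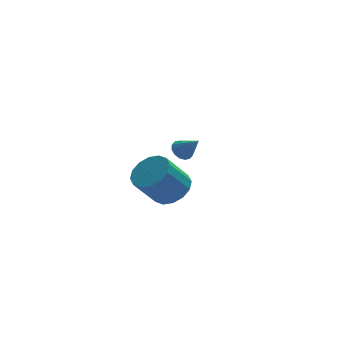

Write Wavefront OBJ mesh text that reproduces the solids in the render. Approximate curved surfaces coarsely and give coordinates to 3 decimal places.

v 3.577 4.113 -2.649
v 4.138 4.732 -2.118
v 3.104 4.487 -0.74
v 2.543 3.867 -1.271
v 3.78 5.029 -2.334
v 2.746 4.784 -0.956
v 3.368 5.08 -2.634
v 2.334 4.835 -1.256
v 3.011 4.872 -2.938
v 1.978 4.627 -1.56
v 2.807 4.461 -3.165
v 1.773 4.215 -1.787
v 2.808 3.956 -3.253
v 1.775 3.711 -1.875
v 3.016 3.493 -3.18
v 1.982 3.248 -1.802
v 3.374 3.196 -2.964
v 2.34 2.951 -1.586
v 3.786 3.145 -2.664
v 2.752 2.9 -1.286
v 4.142 3.353 -2.36
v 3.109 3.108 -0.982
v 4.347 3.765 -2.133
v 3.313 3.519 -0.755
v 4.345 4.269 -2.045
v 3.312 4.024 -0.667
v 2.512 -1.115 2.803
v 2.726 -1.407 2.443
v 2.988 -1.745 3.597
v 2.902 -1.216 2.489
v 2.973 -0.998 2.62
v 2.921 -0.811 2.799
v 2.759 -0.706 2.979
v 2.531 -0.71 3.112
v 2.298 -0.823 3.162
v 2.122 -1.015 3.116
v 2.051 -1.233 2.986
v 2.103 -1.42 2.807
v 2.264 -1.525 2.626
v 2.492 -1.52 2.493
f 2 1 5
f 2 5 3
f 3 5 6
f 3 6 4
f 5 1 7
f 5 7 6
f 6 7 8
f 6 8 4
f 7 1 9
f 7 9 8
f 8 9 10
f 8 10 4
f 9 1 11
f 9 11 10
f 10 11 12
f 10 12 4
f 11 1 13
f 11 13 12
f 12 13 14
f 12 14 4
f 13 1 15
f 13 15 14
f 14 15 16
f 14 16 4
f 15 1 17
f 15 17 16
f 16 17 18
f 16 18 4
f 17 1 19
f 17 19 18
f 18 19 20
f 18 20 4
f 19 1 21
f 19 21 20
f 20 21 22
f 20 22 4
f 21 1 23
f 21 23 22
f 22 23 24
f 22 24 4
f 23 1 25
f 23 25 24
f 24 25 26
f 24 26 4
f 25 1 2
f 25 2 26
f 26 2 3
f 26 3 4
f 28 27 30
f 28 30 29
f 30 27 31
f 30 31 29
f 31 27 32
f 31 32 29
f 32 27 33
f 32 33 29
f 33 27 34
f 33 34 29
f 34 27 35
f 34 35 29
f 35 27 36
f 35 36 29
f 36 27 37
f 36 37 29
f 37 27 38
f 37 38 29
f 38 27 39
f 38 39 29
f 39 27 40
f 39 40 29
f 40 27 28
f 40 28 29



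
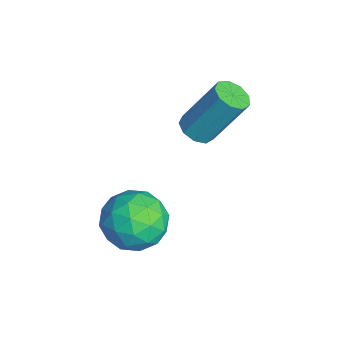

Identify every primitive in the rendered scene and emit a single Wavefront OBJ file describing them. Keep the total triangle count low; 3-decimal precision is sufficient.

v -0.184 -3.533 0.401
v 0.415 -2.873 0.47
v 0.785 -4.467 0.93
v 1.384 -3.807 0.999
v 0.668 -3.819 1.534
v 0.069 -3.241 1.207
v 1.131 -4.099 0.193
v 0.532 -3.521 -0.134
v 1.227 -3.223 0.341
v 0.941 -3.049 1.17
v 0.259 -4.291 0.23
v -0.027 -4.117 1.059
v 0.031 -3.121 0.389
v 1.169 -4.219 1.011
v 0.749 -4.226 1.326
v 1.101 -3.838 1.366
v -0.173 -3.337 0.822
v 0.179 -2.95 0.863
v 0.328 -3.505 1.488
v 1.021 -4.39 0.537
v 1.373 -4.003 0.578
v 0.099 -3.502 0.034
v 0.451 -3.114 0.074
v 0.872 -3.835 -0.088
v 0.86 -2.939 0.354
v 1.429 -3.488 0.665
v 1.281 -3.659 0.191
v 0.929 -3.32 -0.001
v 0.692 -2.837 0.841
v 1.261 -3.386 1.152
v 0.841 -3.393 1.467
v 0.489 -3.053 1.274
v 1.169 -3.042 0.765
v -0.061 -3.954 0.248
v 0.508 -4.503 0.559
v 0.711 -4.287 0.126
v 0.359 -3.947 -0.067
v -0.229 -3.852 0.735
v 0.34 -4.401 1.046
v 0.271 -4.02 1.401
v -0.081 -3.681 1.209
v 0.031 -4.298 0.635
v -1.37 -1.762 1.987
v -0.901 -1.622 1.843
v -0.721 -0.777 3.249
v -1.19 -0.918 3.393
v -1.135 -1.388 1.732
v -0.955 -0.543 3.138
v -1.479 -1.329 1.741
v -1.299 -0.485 3.147
v -1.772 -1.473 1.865
v -1.592 -0.628 3.271
v -1.877 -1.752 2.046
v -1.696 -0.908 3.452
v -1.744 -2.036 2.2
v -1.564 -1.191 3.605
v -1.437 -2.192 2.254
v -1.257 -1.347 3.66
v -1.098 -2.147 2.183
v -0.918 -1.302 3.589
v -0.887 -1.922 2.021
v -0.707 -1.077 3.427
f 1 38 17
f 38 12 41
f 17 41 6
f 38 41 17
f 1 17 13
f 17 6 18
f 13 18 2
f 17 18 13
f 1 13 22
f 13 2 23
f 22 23 8
f 13 23 22
f 1 22 34
f 22 8 37
f 34 37 11
f 22 37 34
f 1 34 38
f 34 11 42
f 38 42 12
f 34 42 38
f 2 18 29
f 18 6 32
f 29 32 10
f 18 32 29
f 6 41 19
f 41 12 40
f 19 40 5
f 41 40 19
f 12 42 39
f 42 11 35
f 39 35 3
f 42 35 39
f 11 37 36
f 37 8 24
f 36 24 7
f 37 24 36
f 8 23 28
f 23 2 25
f 28 25 9
f 23 25 28
f 4 30 16
f 30 10 31
f 16 31 5
f 30 31 16
f 4 16 14
f 16 5 15
f 14 15 3
f 16 15 14
f 4 14 21
f 14 3 20
f 21 20 7
f 14 20 21
f 4 21 26
f 21 7 27
f 26 27 9
f 21 27 26
f 4 26 30
f 26 9 33
f 30 33 10
f 26 33 30
f 5 31 19
f 31 10 32
f 19 32 6
f 31 32 19
f 3 15 39
f 15 5 40
f 39 40 12
f 15 40 39
f 7 20 36
f 20 3 35
f 36 35 11
f 20 35 36
f 9 27 28
f 27 7 24
f 28 24 8
f 27 24 28
f 10 33 29
f 33 9 25
f 29 25 2
f 33 25 29
f 44 43 47
f 44 47 45
f 45 47 48
f 45 48 46
f 47 43 49
f 47 49 48
f 48 49 50
f 48 50 46
f 49 43 51
f 49 51 50
f 50 51 52
f 50 52 46
f 51 43 53
f 51 53 52
f 52 53 54
f 52 54 46
f 53 43 55
f 53 55 54
f 54 55 56
f 54 56 46
f 55 43 57
f 55 57 56
f 56 57 58
f 56 58 46
f 57 43 59
f 57 59 58
f 58 59 60
f 58 60 46
f 59 43 61
f 59 61 60
f 60 61 62
f 60 62 46
f 61 43 44
f 61 44 62
f 62 44 45
f 62 45 46



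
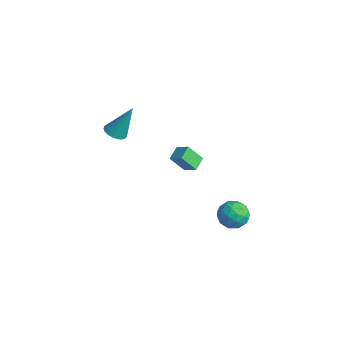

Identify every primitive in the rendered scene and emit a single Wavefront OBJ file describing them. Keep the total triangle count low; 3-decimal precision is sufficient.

v 3.087 -0.688 -4.034
v 3.544 -0.061 -3.657
v 3.756 -1.639 -3.263
v 4.213 -1.012 -2.886
v 3.369 -1.085 -2.727
v 2.955 -0.498 -3.203
v 4.345 -1.202 -3.717
v 3.931 -0.615 -4.193
v 4.321 -0.379 -3.461
v 3.718 -0.307 -2.849
v 3.582 -1.393 -4.071
v 2.979 -1.321 -3.459
v 3.257 -0.291 -3.913
v 4.043 -1.409 -3.007
v 3.547 -1.452 -2.913
v 3.815 -1.084 -2.692
v 2.911 -0.548 -3.647
v 3.179 -0.179 -3.425
v 3.076 -0.781 -2.878
v 4.121 -1.521 -3.495
v 4.389 -1.152 -3.273
v 3.485 -0.616 -4.228
v 3.753 -0.248 -4.007
v 4.224 -0.919 -4.042
v 3.982 -0.109 -3.577
v 4.375 -0.668 -3.123
v 4.453 -0.78 -3.612
v 4.21 -0.435 -3.892
v 3.628 -0.067 -3.217
v 4.021 -0.626 -2.764
v 3.525 -0.669 -2.67
v 3.282 -0.324 -2.95
v 4.084 -0.254 -3.102
v 3.279 -1.074 -4.156
v 3.672 -1.633 -3.703
v 4.018 -1.376 -3.97
v 3.775 -1.031 -4.25
v 2.925 -1.032 -3.797
v 3.318 -1.591 -3.343
v 3.09 -1.265 -3.028
v 2.847 -0.92 -3.308
v 3.216 -1.446 -3.818
v -3.188 -3.365 -0.83
v -2.734 -3.815 -0.708
v -2.832 -2.535 0.91
v -2.59 -3.621 -0.829
v -2.549 -3.384 -0.951
v -2.619 -3.143 -1.052
v -2.787 -2.94 -1.115
v -3.024 -2.811 -1.128
v -3.29 -2.778 -1.089
v -3.537 -2.847 -1.006
v -3.725 -3.005 -0.892
v -3.819 -3.225 -0.768
v -3.805 -3.47 -0.654
v -3.683 -3.697 -0.57
v -3.476 -3.866 -0.532
v -3.219 -3.949 -0.545
v -2.957 -3.931 -0.607
v -0.36 -1.055 -2.9
v -0.761 -1.681 -1.983
v -0.761 -0.385 -2.618
v -1.162 -1.011 -1.701
v 0.342 -0.829 -2.439
v -0.059 -1.455 -1.522
v -0.059 -0.159 -2.157
v -0.46 -0.785 -1.24
f 1 38 17
f 38 12 41
f 17 41 6
f 38 41 17
f 1 17 13
f 17 6 18
f 13 18 2
f 17 18 13
f 1 13 22
f 13 2 23
f 22 23 8
f 13 23 22
f 1 22 34
f 22 8 37
f 34 37 11
f 22 37 34
f 1 34 38
f 34 11 42
f 38 42 12
f 34 42 38
f 2 18 29
f 18 6 32
f 29 32 10
f 18 32 29
f 6 41 19
f 41 12 40
f 19 40 5
f 41 40 19
f 12 42 39
f 42 11 35
f 39 35 3
f 42 35 39
f 11 37 36
f 37 8 24
f 36 24 7
f 37 24 36
f 8 23 28
f 23 2 25
f 28 25 9
f 23 25 28
f 4 30 16
f 30 10 31
f 16 31 5
f 30 31 16
f 4 16 14
f 16 5 15
f 14 15 3
f 16 15 14
f 4 14 21
f 14 3 20
f 21 20 7
f 14 20 21
f 4 21 26
f 21 7 27
f 26 27 9
f 21 27 26
f 4 26 30
f 26 9 33
f 30 33 10
f 26 33 30
f 5 31 19
f 31 10 32
f 19 32 6
f 31 32 19
f 3 15 39
f 15 5 40
f 39 40 12
f 15 40 39
f 7 20 36
f 20 3 35
f 36 35 11
f 20 35 36
f 9 27 28
f 27 7 24
f 28 24 8
f 27 24 28
f 10 33 29
f 33 9 25
f 29 25 2
f 33 25 29
f 44 43 46
f 44 46 45
f 46 43 47
f 46 47 45
f 47 43 48
f 47 48 45
f 48 43 49
f 48 49 45
f 49 43 50
f 49 50 45
f 50 43 51
f 50 51 45
f 51 43 52
f 51 52 45
f 52 43 53
f 52 53 45
f 53 43 54
f 53 54 45
f 54 43 55
f 54 55 45
f 55 43 56
f 55 56 45
f 56 43 57
f 56 57 45
f 57 43 58
f 57 58 45
f 58 43 59
f 58 59 45
f 59 43 44
f 59 44 45
f 61 63 60
f 64 61 60
f 60 63 62
f 62 64 60
f 61 67 63
f 65 61 64
f 65 67 61
f 63 67 62
f 66 64 62
f 62 67 66
f 66 65 64
f 67 65 66



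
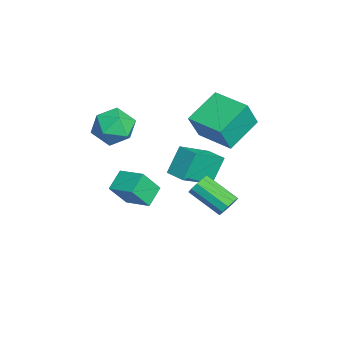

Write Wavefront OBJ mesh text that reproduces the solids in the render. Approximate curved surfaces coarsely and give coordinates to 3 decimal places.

v -2.933 3.611 1.668
v -2.426 3.076 3.133
v -1.49 4.937 1.654
v -0.984 4.402 3.119
v -1.716 2.278 0.761
v -1.21 1.743 2.226
v -0.274 3.604 0.747
v 0.233 3.069 2.212
v 1.937 3.317 -1.568
v 2.207 3.51 -1.021
v 1.272 2.217 -0.104
v 1.003 2.023 -0.652
v 1.872 3.715 -1.072
v 0.938 2.422 -0.155
v 1.563 3.768 -1.313
v 0.629 2.475 -0.396
v 1.396 3.649 -1.651
v 0.462 2.356 -0.734
v 1.436 3.402 -1.958
v 0.502 2.109 -1.041
v 1.668 3.123 -2.116
v 0.733 1.83 -1.199
v 2.002 2.918 -2.065
v 1.068 1.625 -1.148
v 2.311 2.865 -1.824
v 1.377 1.572 -0.907
v 2.478 2.984 -1.486
v 1.544 1.691 -0.569
v 2.438 3.231 -1.179
v 1.504 1.938 -0.262
v -2.168 -1.059 -4.095
v -1.799 -1.871 -2.815
v -3.035 -0.495 -3.487
v -2.667 -1.308 -2.208
v -1.233 -0.032 -3.712
v -0.865 -0.845 -2.433
v -2.101 0.531 -3.105
v -1.732 -0.281 -1.825
v -2.738 2.244 -2.862
v -1.681 0.812 -1.747
v -3.332 2.872 -1.493
v -2.276 1.44 -0.377
v -1.884 2.92 -2.803
v -0.828 1.488 -1.687
v -2.479 3.548 -1.433
v -1.422 2.116 -0.318
v -1.821 -0.578 1.791
v -0.853 -1.015 1.39
v -2.647 -2.205 1.57
v -1.679 -2.642 1.169
v -1.76 -2.353 2.264
v -1.25 -1.348 2.401
v -2.25 -1.872 0.559
v -1.74 -0.867 0.696
v -1.118 -1.815 0.629
v -0.815 -2.112 1.682
v -2.685 -1.108 1.278
v -2.382 -1.405 2.331
f 2 4 1
f 5 2 1
f 1 4 3
f 3 5 1
f 2 8 4
f 6 2 5
f 6 8 2
f 4 8 3
f 7 5 3
f 3 8 7
f 7 6 5
f 8 6 7
f 10 9 13
f 10 13 11
f 11 13 14
f 11 14 12
f 13 9 15
f 13 15 14
f 14 15 16
f 14 16 12
f 15 9 17
f 15 17 16
f 16 17 18
f 16 18 12
f 17 9 19
f 17 19 18
f 18 19 20
f 18 20 12
f 19 9 21
f 19 21 20
f 20 21 22
f 20 22 12
f 21 9 23
f 21 23 22
f 22 23 24
f 22 24 12
f 23 9 25
f 23 25 24
f 24 25 26
f 24 26 12
f 25 9 27
f 25 27 26
f 26 27 28
f 26 28 12
f 27 9 29
f 27 29 28
f 28 29 30
f 28 30 12
f 29 9 10
f 29 10 30
f 30 10 11
f 30 11 12
f 32 34 31
f 35 32 31
f 31 34 33
f 33 35 31
f 32 38 34
f 36 32 35
f 36 38 32
f 34 38 33
f 37 35 33
f 33 38 37
f 37 36 35
f 38 36 37
f 40 42 39
f 43 40 39
f 39 42 41
f 41 43 39
f 40 46 42
f 44 40 43
f 44 46 40
f 42 46 41
f 45 43 41
f 41 46 45
f 45 44 43
f 46 44 45
f 47 58 52
f 47 52 48
f 47 48 54
f 47 54 57
f 47 57 58
f 48 52 56
f 52 58 51
f 58 57 49
f 57 54 53
f 54 48 55
f 50 56 51
f 50 51 49
f 50 49 53
f 50 53 55
f 50 55 56
f 51 56 52
f 49 51 58
f 53 49 57
f 55 53 54
f 56 55 48



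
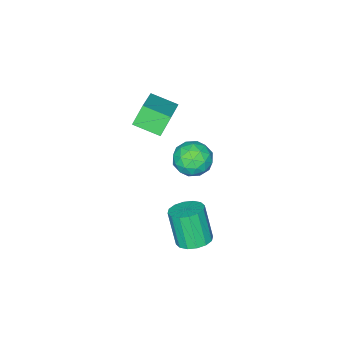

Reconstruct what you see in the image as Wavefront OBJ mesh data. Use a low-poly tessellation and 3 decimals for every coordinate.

v -0.072 0.354 -2.524
v 0.603 -0.131 -2.642
v 0.428 -0.798 -0.915
v -0.248 -0.314 -0.796
v 0.759 0.243 -2.482
v 0.584 -0.425 -0.755
v 0.692 0.645 -2.333
v 0.517 -0.022 -0.606
v 0.42 0.97 -2.235
v 0.245 0.302 -0.508
v 0.016 1.13 -2.214
v -0.159 0.462 -0.487
v -0.411 1.082 -2.276
v -0.586 0.414 -0.549
v -0.748 0.838 -2.405
v -0.923 0.171 -0.678
v -0.904 0.465 -2.565
v -1.079 -0.203 -0.838
v -0.837 0.062 -2.714
v -1.012 -0.605 -0.987
v -0.565 -0.262 -2.812
v -0.74 -0.93 -1.085
v -0.161 -0.422 -2.833
v -0.336 -1.09 -1.106
v 0.266 -0.374 -2.771
v 0.091 -1.042 -1.044
v -2.729 -3.095 3.199
v -2.191 -4.281 3.623
v -1.098 -2.012 4.158
v -0.56 -3.198 4.582
v -2.12 -3.162 2.238
v -1.582 -4.348 2.662
v -0.489 -2.079 3.197
v 0.049 -3.265 3.621
v -1.305 0.071 1.607
v -0.531 -0.453 1.358
v -1.669 -0.987 2.702
v -0.895 -1.511 2.453
v -0.78 -0.656 2.89
v -0.555 -0.002 2.214
v -1.645 -1.438 1.846
v -1.42 -0.784 1.17
v -0.741 -1.386 1.506
v -0.206 -0.902 2.151
v -1.994 -0.538 1.909
v -1.459 -0.054 2.554
v -0.886 -0.098 1.387
v -1.314 -1.342 2.673
v -1.247 -0.839 2.93
v -0.792 -1.147 2.784
v -0.9 0.167 1.889
v -0.445 -0.141 1.743
v -0.592 -0.26 2.644
v -1.755 -1.299 2.317
v -1.3 -1.607 2.171
v -1.408 -0.293 1.276
v -0.953 -0.601 1.13
v -1.608 -1.18 1.416
v -0.554 -0.954 1.327
v -0.769 -1.576 1.971
v -1.209 -1.533 1.614
v -1.077 -1.149 1.216
v -0.24 -0.67 1.707
v -0.454 -1.292 2.35
v -0.387 -0.789 2.607
v -0.254 -0.405 2.209
v -0.364 -1.218 1.793
v -1.746 -0.148 1.71
v -1.96 -0.77 2.353
v -1.946 -1.035 1.851
v -1.813 -0.651 1.453
v -1.431 0.136 2.089
v -1.646 -0.486 2.733
v -1.123 -0.291 2.844
v -0.991 0.093 2.446
v -1.836 -0.222 2.267
f 2 1 5
f 2 5 3
f 3 5 6
f 3 6 4
f 5 1 7
f 5 7 6
f 6 7 8
f 6 8 4
f 7 1 9
f 7 9 8
f 8 9 10
f 8 10 4
f 9 1 11
f 9 11 10
f 10 11 12
f 10 12 4
f 11 1 13
f 11 13 12
f 12 13 14
f 12 14 4
f 13 1 15
f 13 15 14
f 14 15 16
f 14 16 4
f 15 1 17
f 15 17 16
f 16 17 18
f 16 18 4
f 17 1 19
f 17 19 18
f 18 19 20
f 18 20 4
f 19 1 21
f 19 21 20
f 20 21 22
f 20 22 4
f 21 1 23
f 21 23 22
f 22 23 24
f 22 24 4
f 23 1 25
f 23 25 24
f 24 25 26
f 24 26 4
f 25 1 2
f 25 2 26
f 26 2 3
f 26 3 4
f 28 30 27
f 31 28 27
f 27 30 29
f 29 31 27
f 28 34 30
f 32 28 31
f 32 34 28
f 30 34 29
f 33 31 29
f 29 34 33
f 33 32 31
f 34 32 33
f 35 72 51
f 72 46 75
f 51 75 40
f 72 75 51
f 35 51 47
f 51 40 52
f 47 52 36
f 51 52 47
f 35 47 56
f 47 36 57
f 56 57 42
f 47 57 56
f 35 56 68
f 56 42 71
f 68 71 45
f 56 71 68
f 35 68 72
f 68 45 76
f 72 76 46
f 68 76 72
f 36 52 63
f 52 40 66
f 63 66 44
f 52 66 63
f 40 75 53
f 75 46 74
f 53 74 39
f 75 74 53
f 46 76 73
f 76 45 69
f 73 69 37
f 76 69 73
f 45 71 70
f 71 42 58
f 70 58 41
f 71 58 70
f 42 57 62
f 57 36 59
f 62 59 43
f 57 59 62
f 38 64 50
f 64 44 65
f 50 65 39
f 64 65 50
f 38 50 48
f 50 39 49
f 48 49 37
f 50 49 48
f 38 48 55
f 48 37 54
f 55 54 41
f 48 54 55
f 38 55 60
f 55 41 61
f 60 61 43
f 55 61 60
f 38 60 64
f 60 43 67
f 64 67 44
f 60 67 64
f 39 65 53
f 65 44 66
f 53 66 40
f 65 66 53
f 37 49 73
f 49 39 74
f 73 74 46
f 49 74 73
f 41 54 70
f 54 37 69
f 70 69 45
f 54 69 70
f 43 61 62
f 61 41 58
f 62 58 42
f 61 58 62
f 44 67 63
f 67 43 59
f 63 59 36
f 67 59 63



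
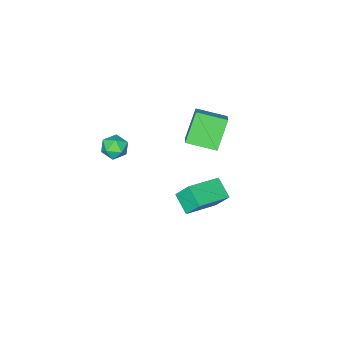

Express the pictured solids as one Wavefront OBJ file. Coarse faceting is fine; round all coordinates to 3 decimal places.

v 1.862 0.342 3.379
v 2.321 0.492 3.989
v 1.959 -0.892 3.611
v 2.418 -0.742 4.221
v 1.664 -0.551 4.245
v 1.604 0.212 4.102
v 2.676 -0.612 3.498
v 2.616 0.151 3.355
v 2.824 -0.097 4.063
v 2.199 -0.059 4.524
v 2.081 -0.341 3.076
v 1.456 -0.303 3.537
v -3.318 1.75 -4.135
v -3.652 0.642 -3.48
v -3.58 2.445 -3.092
v -3.914 1.337 -2.437
v -1.246 1.523 -3.463
v -1.58 0.415 -2.808
v -1.508 2.218 -2.42
v -1.842 1.11 -1.765
v -4.365 -0.785 1.88
v -3.735 -0.164 2.447
v -5.341 0.592 1.456
v -4.712 1.213 2.023
v -3.228 -0.473 0.277
v -2.599 0.148 0.844
v -4.205 0.904 -0.147
v -3.575 1.525 0.42
f 1 12 6
f 1 6 2
f 1 2 8
f 1 8 11
f 1 11 12
f 2 6 10
f 6 12 5
f 12 11 3
f 11 8 7
f 8 2 9
f 4 10 5
f 4 5 3
f 4 3 7
f 4 7 9
f 4 9 10
f 5 10 6
f 3 5 12
f 7 3 11
f 9 7 8
f 10 9 2
f 14 16 13
f 17 14 13
f 13 16 15
f 15 17 13
f 14 20 16
f 18 14 17
f 18 20 14
f 16 20 15
f 19 17 15
f 15 20 19
f 19 18 17
f 20 18 19
f 22 24 21
f 25 22 21
f 21 24 23
f 23 25 21
f 22 28 24
f 26 22 25
f 26 28 22
f 24 28 23
f 27 25 23
f 23 28 27
f 27 26 25
f 28 26 27



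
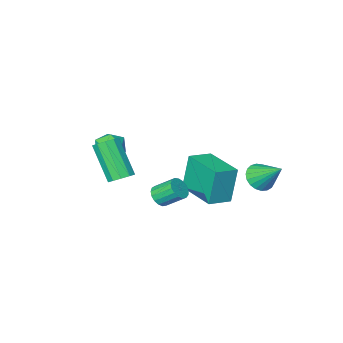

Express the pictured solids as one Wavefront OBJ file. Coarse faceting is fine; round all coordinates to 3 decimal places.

v -1.72 -0.496 0.632
v -2.088 -0.567 2.433
v -1.798 1.531 0.695
v -2.166 1.46 2.497
v -0.594 -0.46 0.863
v -0.962 -0.531 2.665
v -0.672 1.567 0.927
v -1.04 1.496 2.728
v 2.931 0.543 3.189
v 3.536 0.496 3.131
v 3.595 -0.71 4.712
v 2.989 -0.663 4.771
v 3.463 0.789 3.357
v 3.522 -0.418 4.938
v 3.187 0.988 3.519
v 3.246 -0.218 5.1
v 2.813 1.017 3.555
v 2.872 -0.189 5.137
v 2.484 0.865 3.451
v 2.542 -0.341 5.033
v 2.325 0.59 3.248
v 2.384 -0.616 4.829
v 2.398 0.298 3.022
v 2.457 -0.909 4.603
v 2.674 0.098 2.86
v 2.733 -1.108 4.441
v 3.048 0.069 2.823
v 3.107 -1.137 4.405
v 3.378 0.221 2.927
v 3.436 -0.985 4.509
v 1.977 -1.877 2.771
v 2.308 -2.089 3.442
v 1.232 -2.891 2.818
v 1.563 -3.103 3.489
v 1.109 -2.472 3.462
v 1.57 -1.845 3.433
v 1.97 -3.135 2.827
v 2.431 -2.508 2.798
v 2.304 -2.867 3.476
v 1.772 -2.457 3.869
v 1.768 -2.523 2.391
v 1.236 -2.113 2.784
v 1.818 1.738 2.401
v 2.036 1.478 2.834
v 1.48 2.143 3.512
v 1.262 2.402 3.079
v 2.207 1.672 2.784
v 1.651 2.337 3.462
v 2.289 1.881 2.647
v 1.733 2.546 3.324
v 2.263 2.057 2.453
v 1.707 2.722 3.13
v 2.135 2.16 2.247
v 1.579 2.825 2.925
v 1.934 2.166 2.076
v 1.379 2.831 2.754
v 1.707 2.074 1.98
v 1.151 2.739 2.658
v 1.505 1.905 1.981
v 0.95 2.57 2.658
v 1.375 1.698 2.077
v 0.819 2.362 2.755
v 1.346 1.499 2.248
v 0.791 2.164 2.926
v 1.426 1.356 2.454
v 0.87 2.021 3.132
v 1.595 1.3 2.648
v 1.039 1.964 3.326
v 1.815 1.344 2.785
v 1.259 2.009 3.463
v -2.438 2.76 2.682
v -1.996 2.428 3.159
v -2.722 3.9 3.738
v -1.804 2.612 3.012
v -1.721 2.821 2.808
v -1.763 3.02 2.583
v -1.921 3.174 2.374
v -2.169 3.256 2.219
v -2.463 3.253 2.144
v -2.752 3.164 2.161
v -2.988 3.005 2.269
v -3.128 2.804 2.448
v -3.149 2.596 2.668
v -3.047 2.415 2.89
v -2.839 2.295 3.076
v -2.563 2.255 3.193
v -2.264 2.302 3.223
f 2 4 1
f 5 2 1
f 1 4 3
f 3 5 1
f 2 8 4
f 6 2 5
f 6 8 2
f 4 8 3
f 7 5 3
f 3 8 7
f 7 6 5
f 8 6 7
f 10 9 13
f 10 13 11
f 11 13 14
f 11 14 12
f 13 9 15
f 13 15 14
f 14 15 16
f 14 16 12
f 15 9 17
f 15 17 16
f 16 17 18
f 16 18 12
f 17 9 19
f 17 19 18
f 18 19 20
f 18 20 12
f 19 9 21
f 19 21 20
f 20 21 22
f 20 22 12
f 21 9 23
f 21 23 22
f 22 23 24
f 22 24 12
f 23 9 25
f 23 25 24
f 24 25 26
f 24 26 12
f 25 9 27
f 25 27 26
f 26 27 28
f 26 28 12
f 27 9 29
f 27 29 28
f 28 29 30
f 28 30 12
f 29 9 10
f 29 10 30
f 30 10 11
f 30 11 12
f 31 42 36
f 31 36 32
f 31 32 38
f 31 38 41
f 31 41 42
f 32 36 40
f 36 42 35
f 42 41 33
f 41 38 37
f 38 32 39
f 34 40 35
f 34 35 33
f 34 33 37
f 34 37 39
f 34 39 40
f 35 40 36
f 33 35 42
f 37 33 41
f 39 37 38
f 40 39 32
f 44 43 47
f 44 47 45
f 45 47 48
f 45 48 46
f 47 43 49
f 47 49 48
f 48 49 50
f 48 50 46
f 49 43 51
f 49 51 50
f 50 51 52
f 50 52 46
f 51 43 53
f 51 53 52
f 52 53 54
f 52 54 46
f 53 43 55
f 53 55 54
f 54 55 56
f 54 56 46
f 55 43 57
f 55 57 56
f 56 57 58
f 56 58 46
f 57 43 59
f 57 59 58
f 58 59 60
f 58 60 46
f 59 43 61
f 59 61 60
f 60 61 62
f 60 62 46
f 61 43 63
f 61 63 62
f 62 63 64
f 62 64 46
f 63 43 65
f 63 65 64
f 64 65 66
f 64 66 46
f 65 43 67
f 65 67 66
f 66 67 68
f 66 68 46
f 67 43 69
f 67 69 68
f 68 69 70
f 68 70 46
f 69 43 44
f 69 44 70
f 70 44 45
f 70 45 46
f 72 71 74
f 72 74 73
f 74 71 75
f 74 75 73
f 75 71 76
f 75 76 73
f 76 71 77
f 76 77 73
f 77 71 78
f 77 78 73
f 78 71 79
f 78 79 73
f 79 71 80
f 79 80 73
f 80 71 81
f 80 81 73
f 81 71 82
f 81 82 73
f 82 71 83
f 82 83 73
f 83 71 84
f 83 84 73
f 84 71 85
f 84 85 73
f 85 71 86
f 85 86 73
f 86 71 87
f 86 87 73
f 87 71 72
f 87 72 73



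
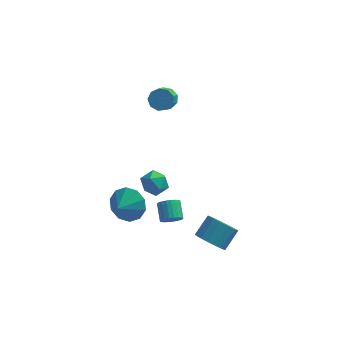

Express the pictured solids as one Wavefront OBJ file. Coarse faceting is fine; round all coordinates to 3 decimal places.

v 2.44 -1.571 -3.202
v 3.25 -1.702 -3.64
v 3.849 -0.819 -2.797
v 3.04 -0.689 -2.358
v 3.063 -1.364 -3.861
v 3.662 -0.481 -3.018
v 2.733 -1.073 -3.931
v 3.332 -0.191 -3.087
v 2.336 -0.897 -3.833
v 2.935 -0.014 -2.99
v 1.963 -0.875 -3.591
v 2.562 0.008 -2.748
v 1.699 -1.013 -3.26
v 2.299 -0.13 -2.417
v 1.606 -1.278 -2.915
v 2.205 -0.395 -2.072
v 1.703 -1.611 -2.636
v 2.302 -0.728 -1.793
v 1.969 -1.935 -2.487
v 2.569 -1.052 -1.643
v 2.344 -2.175 -2.501
v 2.943 -1.292 -1.658
v 2.74 -2.277 -2.676
v 3.339 -1.394 -1.832
v 3.068 -2.218 -2.971
v 3.667 -1.335 -2.128
v 3.252 -2.01 -3.319
v 3.851 -1.127 -2.476
v -1.176 3.595 -2.41
v -0.56 3.768 -3.019
v -1.52 2.392 -3.101
v -0.904 2.565 -3.71
v -0.664 2.349 -2.888
v -0.452 3.092 -2.461
v -1.628 3.068 -3.659
v -1.416 3.811 -3.232
v -0.839 3.442 -3.791
v -0.243 2.998 -3.314
v -1.837 3.162 -2.806
v -1.241 2.718 -2.329
v -2.148 0.227 -2.209
v -1.682 0.581 -1.278
v -2.552 -0.707 -1.651
v -2.311 0.836 -1.307
v -2.879 0.858 -1.681
v -3.167 0.639 -2.256
v -3.067 0.263 -2.813
v -2.615 -0.127 -3.14
v -1.985 -0.382 -3.11
v -1.418 -0.404 -2.737
v -1.129 -0.185 -2.161
v -1.23 0.191 -1.604
v -0.569 4.248 3.42
v -0.194 3.845 2.972
v -0.295 2.729 3.892
v -0.671 3.132 4.34
v 0.104 4.072 3.281
v 0.003 2.956 4.2
v 0.087 4.382 3.655
v -0.014 3.265 4.574
v -0.237 4.629 3.919
v -0.338 3.512 4.838
v -0.716 4.698 3.95
v -0.818 3.581 4.869
v -1.127 4.556 3.733
v -1.229 3.44 4.652
v -1.277 4.271 3.37
v -1.379 3.154 4.289
v -1.096 3.975 3.03
v -1.197 2.858 3.949
v -0.668 3.807 2.873
v -0.769 2.69 3.792
v 0.189 0.368 -3.488
v 0.568 0.167 -3.013
v 0.309 1.091 -2.416
v -0.069 1.292 -2.892
v 0.729 0.301 -3.15
v 0.47 1.224 -2.553
v 0.807 0.444 -3.339
v 0.548 1.368 -2.742
v 0.791 0.577 -3.55
v 0.532 1.5 -2.953
v 0.684 0.677 -3.752
v 0.425 1.601 -3.155
v 0.502 0.73 -3.914
v 0.243 1.654 -3.317
v 0.272 0.729 -4.011
v 0.013 1.652 -3.414
v 0.029 0.672 -4.028
v -0.23 1.596 -3.431
v -0.189 0.569 -3.964
v -0.448 1.493 -3.367
v -0.35 0.436 -3.827
v -0.609 1.359 -3.23
v -0.428 0.292 -3.638
v -0.687 1.216 -3.041
v -0.412 0.16 -3.427
v -0.671 1.083 -2.83
v -0.305 0.059 -3.225
v -0.564 0.983 -2.628
v -0.123 0.006 -3.063
v -0.382 0.93 -2.466
v 0.107 0.008 -2.966
v -0.152 0.931 -2.369
v 0.35 0.064 -2.949
v 0.091 0.988 -2.352
f 2 1 5
f 2 5 3
f 3 5 6
f 3 6 4
f 5 1 7
f 5 7 6
f 6 7 8
f 6 8 4
f 7 1 9
f 7 9 8
f 8 9 10
f 8 10 4
f 9 1 11
f 9 11 10
f 10 11 12
f 10 12 4
f 11 1 13
f 11 13 12
f 12 13 14
f 12 14 4
f 13 1 15
f 13 15 14
f 14 15 16
f 14 16 4
f 15 1 17
f 15 17 16
f 16 17 18
f 16 18 4
f 17 1 19
f 17 19 18
f 18 19 20
f 18 20 4
f 19 1 21
f 19 21 20
f 20 21 22
f 20 22 4
f 21 1 23
f 21 23 22
f 22 23 24
f 22 24 4
f 23 1 25
f 23 25 24
f 24 25 26
f 24 26 4
f 25 1 27
f 25 27 26
f 26 27 28
f 26 28 4
f 27 1 2
f 27 2 28
f 28 2 3
f 28 3 4
f 29 40 34
f 29 34 30
f 29 30 36
f 29 36 39
f 29 39 40
f 30 34 38
f 34 40 33
f 40 39 31
f 39 36 35
f 36 30 37
f 32 38 33
f 32 33 31
f 32 31 35
f 32 35 37
f 32 37 38
f 33 38 34
f 31 33 40
f 35 31 39
f 37 35 36
f 38 37 30
f 42 41 44
f 42 44 43
f 44 41 45
f 44 45 43
f 45 41 46
f 45 46 43
f 46 41 47
f 46 47 43
f 47 41 48
f 47 48 43
f 48 41 49
f 48 49 43
f 49 41 50
f 49 50 43
f 50 41 51
f 50 51 43
f 51 41 52
f 51 52 43
f 52 41 42
f 52 42 43
f 54 53 57
f 54 57 55
f 55 57 58
f 55 58 56
f 57 53 59
f 57 59 58
f 58 59 60
f 58 60 56
f 59 53 61
f 59 61 60
f 60 61 62
f 60 62 56
f 61 53 63
f 61 63 62
f 62 63 64
f 62 64 56
f 63 53 65
f 63 65 64
f 64 65 66
f 64 66 56
f 65 53 67
f 65 67 66
f 66 67 68
f 66 68 56
f 67 53 69
f 67 69 68
f 68 69 70
f 68 70 56
f 69 53 71
f 69 71 70
f 70 71 72
f 70 72 56
f 71 53 54
f 71 54 72
f 72 54 55
f 72 55 56
f 74 73 77
f 74 77 75
f 75 77 78
f 75 78 76
f 77 73 79
f 77 79 78
f 78 79 80
f 78 80 76
f 79 73 81
f 79 81 80
f 80 81 82
f 80 82 76
f 81 73 83
f 81 83 82
f 82 83 84
f 82 84 76
f 83 73 85
f 83 85 84
f 84 85 86
f 84 86 76
f 85 73 87
f 85 87 86
f 86 87 88
f 86 88 76
f 87 73 89
f 87 89 88
f 88 89 90
f 88 90 76
f 89 73 91
f 89 91 90
f 90 91 92
f 90 92 76
f 91 73 93
f 91 93 92
f 92 93 94
f 92 94 76
f 93 73 95
f 93 95 94
f 94 95 96
f 94 96 76
f 95 73 97
f 95 97 96
f 96 97 98
f 96 98 76
f 97 73 99
f 97 99 98
f 98 99 100
f 98 100 76
f 99 73 101
f 99 101 100
f 100 101 102
f 100 102 76
f 101 73 103
f 101 103 102
f 102 103 104
f 102 104 76
f 103 73 105
f 103 105 104
f 104 105 106
f 104 106 76
f 105 73 74
f 105 74 106
f 106 74 75
f 106 75 76

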